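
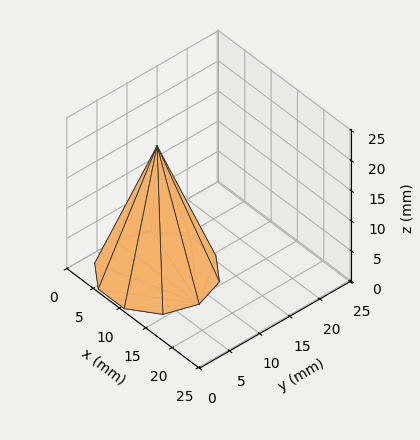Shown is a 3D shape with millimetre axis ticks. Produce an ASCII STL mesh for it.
Reading the render: the shape is a regular 10-sided pyramid, base circumscribed radius ≈ 8 mm, apex at z ≈ 21 mm (dimensions read to the nearest mm from the axis ticks). For the STL, each face is triangulated and given an outward normal.

solid part
  facet normal 0.0000 0.0000 -1.0000
    outer loop
      vertex 10.47 15.61 0.00
      vertex 14.47 12.70 0.00
      vertex 16.00 8.00 0.00
    endloop
  endfacet
  facet normal 0.0000 0.0000 -1.0000
    outer loop
      vertex 5.53 15.61 0.00
      vertex 10.47 15.61 0.00
      vertex 16.00 8.00 0.00
    endloop
  endfacet
  facet normal 0.0000 0.0000 -1.0000
    outer loop
      vertex 1.53 12.70 0.00
      vertex 5.53 15.61 0.00
      vertex 16.00 8.00 0.00
    endloop
  endfacet
  facet normal 0.0000 0.0000 -1.0000
    outer loop
      vertex 0.00 8.00 0.00
      vertex 1.53 12.70 0.00
      vertex 16.00 8.00 0.00
    endloop
  endfacet
  facet normal 0.0000 0.0000 -1.0000
    outer loop
      vertex 1.53 3.30 0.00
      vertex 0.00 8.00 0.00
      vertex 16.00 8.00 0.00
    endloop
  endfacet
  facet normal 0.0000 0.0000 -1.0000
    outer loop
      vertex 5.53 0.39 0.00
      vertex 1.53 3.30 0.00
      vertex 16.00 8.00 0.00
    endloop
  endfacet
  facet normal 0.0000 0.0000 -1.0000
    outer loop
      vertex 10.47 0.39 0.00
      vertex 5.53 0.39 0.00
      vertex 16.00 8.00 0.00
    endloop
  endfacet
  facet normal 0.0000 0.0000 -1.0000
    outer loop
      vertex 14.47 3.30 0.00
      vertex 10.47 0.39 0.00
      vertex 16.00 8.00 0.00
    endloop
  endfacet
  facet normal 0.8940 0.2910 0.3406
    outer loop
      vertex 16.00 8.00 0.00
      vertex 14.47 12.70 0.00
      vertex 8.00 8.00 21.00
    endloop
  endfacet
  facet normal 0.5531 0.7603 0.3406
    outer loop
      vertex 14.47 12.70 0.00
      vertex 10.47 15.61 0.00
      vertex 8.00 8.00 21.00
    endloop
  endfacet
  facet normal 0.0000 0.9402 0.3407
    outer loop
      vertex 10.47 15.61 0.00
      vertex 5.53 15.61 0.00
      vertex 8.00 8.00 21.00
    endloop
  endfacet
  facet normal -0.5531 0.7603 0.3406
    outer loop
      vertex 5.53 15.61 0.00
      vertex 1.53 12.70 0.00
      vertex 8.00 8.00 21.00
    endloop
  endfacet
  facet normal -0.8940 0.2910 0.3406
    outer loop
      vertex 1.53 12.70 0.00
      vertex 0.00 8.00 0.00
      vertex 8.00 8.00 21.00
    endloop
  endfacet
  facet normal -0.8940 -0.2910 0.3406
    outer loop
      vertex 0.00 8.00 0.00
      vertex 1.53 3.30 0.00
      vertex 8.00 8.00 21.00
    endloop
  endfacet
  facet normal -0.5531 -0.7603 0.3406
    outer loop
      vertex 1.53 3.30 0.00
      vertex 5.53 0.39 0.00
      vertex 8.00 8.00 21.00
    endloop
  endfacet
  facet normal 0.0000 -0.9402 0.3407
    outer loop
      vertex 5.53 0.39 0.00
      vertex 10.47 0.39 0.00
      vertex 8.00 8.00 21.00
    endloop
  endfacet
  facet normal 0.5531 -0.7603 0.3406
    outer loop
      vertex 10.47 0.39 0.00
      vertex 14.47 3.30 0.00
      vertex 8.00 8.00 21.00
    endloop
  endfacet
  facet normal 0.8940 -0.2910 0.3406
    outer loop
      vertex 14.47 3.30 0.00
      vertex 16.00 8.00 0.00
      vertex 8.00 8.00 21.00
    endloop
  endfacet
endsolid part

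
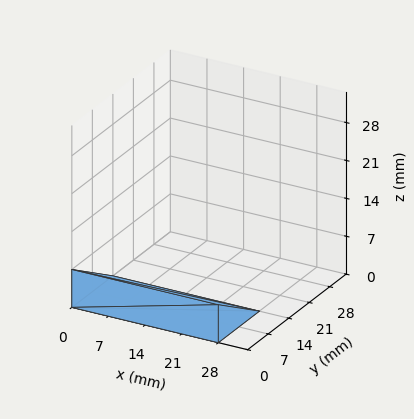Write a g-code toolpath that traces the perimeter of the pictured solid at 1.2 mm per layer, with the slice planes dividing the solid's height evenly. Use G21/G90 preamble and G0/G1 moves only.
Reading the render: the shape is a wedge (ramp): 28 × 14 mm base, rising to 7 mm along the y=0 edge and sloping linearly to z=0 at y=14 (dimensions read to the nearest mm from the axis ticks). For the g-code, the solid's height is divided into equal slices at the stated Δz and each level perimeter traced with G1 moves after a G0 lift.

; perimeter-only toolpath
G21 ; units = mm
G90 ; absolute positioning
G28 ; home
; layer 1
G0 Z1.2
G0 X0.0 Y0.0
G1 X28.0 Y0.0
G1 X28.0 Y11.7
G1 X0.0 Y11.7
G1 X0.0 Y0.0
; layer 2
G0 Z2.3
G0 X0.0 Y0.0
G1 X28.0 Y0.0
G1 X28.0 Y9.3
G1 X0.0 Y9.3
G1 X0.0 Y0.0
; layer 3
G0 Z3.5
G0 X0.0 Y0.0
G1 X28.0 Y0.0
G1 X28.0 Y7.0
G1 X0.0 Y7.0
G1 X0.0 Y0.0
; layer 4
G0 Z4.7
G0 X0.0 Y0.0
G1 X28.0 Y0.0
G1 X28.0 Y4.7
G1 X0.0 Y4.7
G1 X0.0 Y0.0
; layer 5
G0 Z5.8
G0 X0.0 Y0.0
G1 X28.0 Y0.0
G1 X28.0 Y2.3
G1 X0.0 Y2.3
G1 X0.0 Y0.0
M2 ; end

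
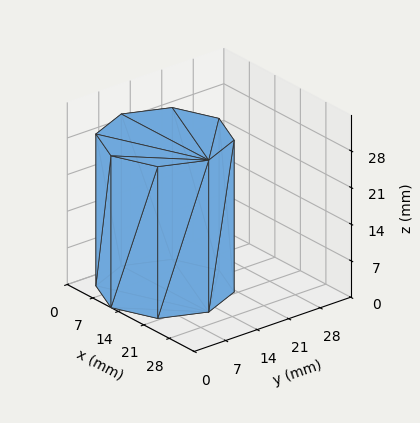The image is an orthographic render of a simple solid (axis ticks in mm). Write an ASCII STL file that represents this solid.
Reading the render: the shape is a regular 8-sided prism (a cylinder approximated with 8 flat sides), circumscribed radius ≈ 12 mm, height ≈ 29 mm (dimensions read to the nearest mm from the axis ticks). For the STL, each face is triangulated and given an outward normal.

solid part
  facet normal 0.0000 0.0000 -1.0000
    outer loop
      vertex 12.000 24.000 0.000
      vertex 20.485 20.485 0.000
      vertex 24.000 12.000 0.000
    endloop
  endfacet
  facet normal 0.0000 0.0000 -1.0000
    outer loop
      vertex 3.515 20.485 0.000
      vertex 12.000 24.000 0.000
      vertex 24.000 12.000 0.000
    endloop
  endfacet
  facet normal 0.0000 0.0000 -1.0000
    outer loop
      vertex 0.000 12.000 0.000
      vertex 3.515 20.485 0.000
      vertex 24.000 12.000 0.000
    endloop
  endfacet
  facet normal 0.0000 0.0000 -1.0000
    outer loop
      vertex 3.515 3.515 0.000
      vertex 0.000 12.000 0.000
      vertex 24.000 12.000 0.000
    endloop
  endfacet
  facet normal 0.0000 0.0000 -1.0000
    outer loop
      vertex 12.000 0.000 0.000
      vertex 3.515 3.515 0.000
      vertex 24.000 12.000 0.000
    endloop
  endfacet
  facet normal 0.0000 0.0000 -1.0000
    outer loop
      vertex 20.485 3.515 0.000
      vertex 12.000 0.000 0.000
      vertex 24.000 12.000 0.000
    endloop
  endfacet
  facet normal 0.0000 0.0000 1.0000
    outer loop
      vertex 24.000 12.000 29.000
      vertex 20.485 20.485 29.000
      vertex 12.000 24.000 29.000
    endloop
  endfacet
  facet normal 0.0000 0.0000 1.0000
    outer loop
      vertex 24.000 12.000 29.000
      vertex 12.000 24.000 29.000
      vertex 3.515 20.485 29.000
    endloop
  endfacet
  facet normal 0.0000 0.0000 1.0000
    outer loop
      vertex 24.000 12.000 29.000
      vertex 3.515 20.485 29.000
      vertex 0.000 12.000 29.000
    endloop
  endfacet
  facet normal 0.0000 0.0000 1.0000
    outer loop
      vertex 24.000 12.000 29.000
      vertex 0.000 12.000 29.000
      vertex 3.515 3.515 29.000
    endloop
  endfacet
  facet normal 0.0000 0.0000 1.0000
    outer loop
      vertex 24.000 12.000 29.000
      vertex 3.515 3.515 29.000
      vertex 12.000 0.000 29.000
    endloop
  endfacet
  facet normal 0.0000 0.0000 1.0000
    outer loop
      vertex 24.000 12.000 29.000
      vertex 12.000 0.000 29.000
      vertex 20.485 3.515 29.000
    endloop
  endfacet
  facet normal 0.9239 0.3827 0.0000
    outer loop
      vertex 24.000 12.000 0.000
      vertex 20.485 20.485 0.000
      vertex 20.485 20.485 29.000
    endloop
  endfacet
  facet normal 0.9239 0.3827 0.0000
    outer loop
      vertex 24.000 12.000 0.000
      vertex 20.485 20.485 29.000
      vertex 24.000 12.000 29.000
    endloop
  endfacet
  facet normal 0.3827 0.9239 0.0000
    outer loop
      vertex 20.485 20.485 0.000
      vertex 12.000 24.000 0.000
      vertex 12.000 24.000 29.000
    endloop
  endfacet
  facet normal 0.3827 0.9239 0.0000
    outer loop
      vertex 20.485 20.485 0.000
      vertex 12.000 24.000 29.000
      vertex 20.485 20.485 29.000
    endloop
  endfacet
  facet normal -0.3827 0.9239 0.0000
    outer loop
      vertex 12.000 24.000 0.000
      vertex 3.515 20.485 0.000
      vertex 3.515 20.485 29.000
    endloop
  endfacet
  facet normal -0.3827 0.9239 0.0000
    outer loop
      vertex 12.000 24.000 0.000
      vertex 3.515 20.485 29.000
      vertex 12.000 24.000 29.000
    endloop
  endfacet
  facet normal -0.9239 0.3827 0.0000
    outer loop
      vertex 3.515 20.485 0.000
      vertex 0.000 12.000 0.000
      vertex 0.000 12.000 29.000
    endloop
  endfacet
  facet normal -0.9239 0.3827 0.0000
    outer loop
      vertex 3.515 20.485 0.000
      vertex 0.000 12.000 29.000
      vertex 3.515 20.485 29.000
    endloop
  endfacet
  facet normal -0.9239 -0.3827 0.0000
    outer loop
      vertex 0.000 12.000 0.000
      vertex 3.515 3.515 0.000
      vertex 3.515 3.515 29.000
    endloop
  endfacet
  facet normal -0.9239 -0.3827 0.0000
    outer loop
      vertex 0.000 12.000 0.000
      vertex 3.515 3.515 29.000
      vertex 0.000 12.000 29.000
    endloop
  endfacet
  facet normal -0.3827 -0.9239 0.0000
    outer loop
      vertex 3.515 3.515 0.000
      vertex 12.000 0.000 0.000
      vertex 12.000 0.000 29.000
    endloop
  endfacet
  facet normal -0.3827 -0.9239 0.0000
    outer loop
      vertex 3.515 3.515 0.000
      vertex 12.000 0.000 29.000
      vertex 3.515 3.515 29.000
    endloop
  endfacet
  facet normal 0.3827 -0.9239 0.0000
    outer loop
      vertex 12.000 0.000 0.000
      vertex 20.485 3.515 0.000
      vertex 20.485 3.515 29.000
    endloop
  endfacet
  facet normal 0.3827 -0.9239 0.0000
    outer loop
      vertex 12.000 0.000 0.000
      vertex 20.485 3.515 29.000
      vertex 12.000 0.000 29.000
    endloop
  endfacet
  facet normal 0.9239 -0.3827 0.0000
    outer loop
      vertex 20.485 3.515 0.000
      vertex 24.000 12.000 0.000
      vertex 24.000 12.000 29.000
    endloop
  endfacet
  facet normal 0.9239 -0.3827 0.0000
    outer loop
      vertex 20.485 3.515 0.000
      vertex 24.000 12.000 29.000
      vertex 20.485 3.515 29.000
    endloop
  endfacet
endsolid part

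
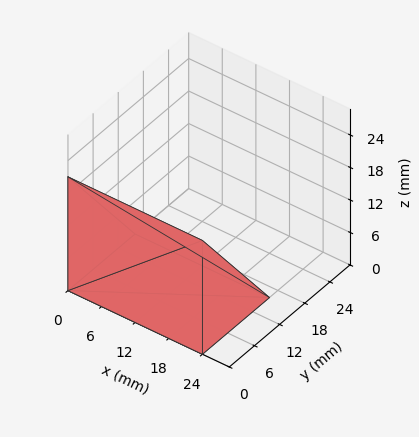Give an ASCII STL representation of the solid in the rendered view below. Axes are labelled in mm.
Reading the render: the shape is a wedge (ramp): 24 × 16 mm base, rising to 21 mm along the y=0 edge and sloping linearly to z=0 at y=16 (dimensions read to the nearest mm from the axis ticks). For the STL, each face is triangulated and given an outward normal.

solid part
  facet normal 0.0000 0.0000 -1.0000
    outer loop
      vertex 24.0 16.0 0.0
      vertex 24.0 0.0 0.0
      vertex 0.0 0.0 0.0
    endloop
  endfacet
  facet normal 0.0000 0.0000 -1.0000
    outer loop
      vertex 0.0 16.0 0.0
      vertex 24.0 16.0 0.0
      vertex 0.0 0.0 0.0
    endloop
  endfacet
  facet normal 0.0000 -1.0000 0.0000
    outer loop
      vertex 0.0 0.0 0.0
      vertex 24.0 0.0 0.0
      vertex 24.0 0.0 21.0
    endloop
  endfacet
  facet normal 0.0000 -1.0000 0.0000
    outer loop
      vertex 0.0 0.0 0.0
      vertex 24.0 0.0 21.0
      vertex 0.0 0.0 21.0
    endloop
  endfacet
  facet normal 0.0000 0.7954 0.6060
    outer loop
      vertex 0.0 0.0 21.0
      vertex 24.0 0.0 21.0
      vertex 24.0 16.0 0.0
    endloop
  endfacet
  facet normal 0.0000 0.7954 0.6060
    outer loop
      vertex 0.0 0.0 21.0
      vertex 24.0 16.0 0.0
      vertex 0.0 16.0 0.0
    endloop
  endfacet
  facet normal -1.0000 0.0000 0.0000
    outer loop
      vertex 0.0 0.0 21.0
      vertex 0.0 16.0 0.0
      vertex 0.0 0.0 0.0
    endloop
  endfacet
  facet normal 1.0000 0.0000 0.0000
    outer loop
      vertex 24.0 0.0 0.0
      vertex 24.0 16.0 0.0
      vertex 24.0 0.0 21.0
    endloop
  endfacet
endsolid part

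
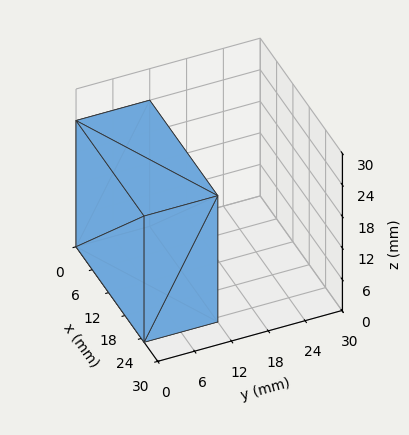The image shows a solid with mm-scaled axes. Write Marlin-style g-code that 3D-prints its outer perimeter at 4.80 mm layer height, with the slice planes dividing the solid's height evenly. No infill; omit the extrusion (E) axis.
Reading the render: the shape is a rectangular box, roughly 25 × 12 mm footprint and 24 mm tall (dimensions read to the nearest mm from the axis ticks). For the g-code, the solid's height is divided into equal slices at the stated Δz and each level perimeter traced with G1 moves after a G0 lift.

; perimeter-only toolpath
G21 ; units = mm
G90 ; absolute positioning
G28 ; home
; layer 1
G0 Z4.80
G0 X0.00 Y0.00
G1 X25.00 Y0.00
G1 X25.00 Y12.00
G1 X0.00 Y12.00
G1 X0.00 Y0.00
; layer 2
G0 Z9.60
G0 X0.00 Y0.00
G1 X25.00 Y0.00
G1 X25.00 Y12.00
G1 X0.00 Y12.00
G1 X0.00 Y0.00
; layer 3
G0 Z14.40
G0 X0.00 Y0.00
G1 X25.00 Y0.00
G1 X25.00 Y12.00
G1 X0.00 Y12.00
G1 X0.00 Y0.00
; layer 4
G0 Z19.20
G0 X0.00 Y0.00
G1 X25.00 Y0.00
G1 X25.00 Y12.00
G1 X0.00 Y12.00
G1 X0.00 Y0.00
; layer 5
G0 Z24.00
G0 X0.00 Y0.00
G1 X25.00 Y0.00
G1 X25.00 Y12.00
G1 X0.00 Y12.00
G1 X0.00 Y0.00
M2 ; end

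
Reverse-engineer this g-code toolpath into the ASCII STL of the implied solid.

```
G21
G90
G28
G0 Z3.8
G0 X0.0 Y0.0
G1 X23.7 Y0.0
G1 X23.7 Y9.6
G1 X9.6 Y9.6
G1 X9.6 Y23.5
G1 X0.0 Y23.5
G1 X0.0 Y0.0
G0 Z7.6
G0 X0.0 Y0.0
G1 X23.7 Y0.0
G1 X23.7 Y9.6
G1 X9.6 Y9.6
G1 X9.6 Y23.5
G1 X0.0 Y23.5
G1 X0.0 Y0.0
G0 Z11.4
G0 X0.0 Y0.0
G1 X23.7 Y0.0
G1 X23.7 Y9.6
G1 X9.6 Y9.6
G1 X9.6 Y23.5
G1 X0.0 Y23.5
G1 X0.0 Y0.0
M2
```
solid part
  facet normal 0.0000 0.0000 -1.0000
    outer loop
      vertex 23.7 9.6 0.0
      vertex 23.7 0.0 0.0
      vertex 0.0 0.0 0.0
    endloop
  endfacet
  facet normal 0.0000 0.0000 -1.0000
    outer loop
      vertex 9.6 9.6 0.0
      vertex 23.7 9.6 0.0
      vertex 0.0 0.0 0.0
    endloop
  endfacet
  facet normal 0.0000 0.0000 -1.0000
    outer loop
      vertex 9.6 23.5 0.0
      vertex 9.6 9.6 0.0
      vertex 0.0 0.0 0.0
    endloop
  endfacet
  facet normal 0.0000 0.0000 -1.0000
    outer loop
      vertex 0.0 23.5 0.0
      vertex 9.6 23.5 0.0
      vertex 0.0 0.0 0.0
    endloop
  endfacet
  facet normal 0.0000 0.0000 1.0000
    outer loop
      vertex 0.0 0.0 11.4
      vertex 23.7 0.0 11.4
      vertex 23.7 9.6 11.4
    endloop
  endfacet
  facet normal 0.0000 0.0000 1.0000
    outer loop
      vertex 0.0 0.0 11.4
      vertex 23.7 9.6 11.4
      vertex 9.6 9.6 11.4
    endloop
  endfacet
  facet normal 0.0000 0.0000 1.0000
    outer loop
      vertex 0.0 0.0 11.4
      vertex 9.6 9.6 11.4
      vertex 9.6 23.5 11.4
    endloop
  endfacet
  facet normal 0.0000 0.0000 1.0000
    outer loop
      vertex 0.0 0.0 11.4
      vertex 9.6 23.5 11.4
      vertex 0.0 23.5 11.4
    endloop
  endfacet
  facet normal 0.0000 -1.0000 0.0000
    outer loop
      vertex 0.0 0.0 0.0
      vertex 23.7 0.0 0.0
      vertex 23.7 0.0 11.4
    endloop
  endfacet
  facet normal 0.0000 -1.0000 0.0000
    outer loop
      vertex 0.0 0.0 0.0
      vertex 23.7 0.0 11.4
      vertex 0.0 0.0 11.4
    endloop
  endfacet
  facet normal 1.0000 0.0000 0.0000
    outer loop
      vertex 23.7 0.0 0.0
      vertex 23.7 9.6 0.0
      vertex 23.7 9.6 11.4
    endloop
  endfacet
  facet normal 1.0000 0.0000 0.0000
    outer loop
      vertex 23.7 0.0 0.0
      vertex 23.7 9.6 11.4
      vertex 23.7 0.0 11.4
    endloop
  endfacet
  facet normal 0.0000 1.0000 0.0000
    outer loop
      vertex 23.7 9.6 0.0
      vertex 9.6 9.6 0.0
      vertex 9.6 9.6 11.4
    endloop
  endfacet
  facet normal 0.0000 1.0000 0.0000
    outer loop
      vertex 23.7 9.6 0.0
      vertex 9.6 9.6 11.4
      vertex 23.7 9.6 11.4
    endloop
  endfacet
  facet normal 1.0000 0.0000 0.0000
    outer loop
      vertex 9.6 9.6 0.0
      vertex 9.6 23.5 0.0
      vertex 9.6 23.5 11.4
    endloop
  endfacet
  facet normal 1.0000 0.0000 0.0000
    outer loop
      vertex 9.6 9.6 0.0
      vertex 9.6 23.5 11.4
      vertex 9.6 9.6 11.4
    endloop
  endfacet
  facet normal 0.0000 1.0000 0.0000
    outer loop
      vertex 9.6 23.5 0.0
      vertex 0.0 23.5 0.0
      vertex 0.0 23.5 11.4
    endloop
  endfacet
  facet normal 0.0000 1.0000 0.0000
    outer loop
      vertex 9.6 23.5 0.0
      vertex 0.0 23.5 11.4
      vertex 9.6 23.5 11.4
    endloop
  endfacet
  facet normal -1.0000 0.0000 0.0000
    outer loop
      vertex 0.0 23.5 0.0
      vertex 0.0 0.0 0.0
      vertex 0.0 0.0 11.4
    endloop
  endfacet
  facet normal -1.0000 0.0000 0.0000
    outer loop
      vertex 0.0 23.5 0.0
      vertex 0.0 0.0 11.4
      vertex 0.0 23.5 11.4
    endloop
  endfacet
endsolid part

The G0 Z moves step by Δz≈3.8 mm. Every layer's G1 loop is the same polygon, so the solid is a straight extrusion of it from z=0 to z≈11.4. Closing with flat bottom and top caps and triangulating gives 20 facets — an L-shaped prism: outer 23.7 × 23.5 mm, arm thicknesses ≈ 9.6 mm (horizontal) and 9.6 mm (vertical), extruded 11.4 mm in z.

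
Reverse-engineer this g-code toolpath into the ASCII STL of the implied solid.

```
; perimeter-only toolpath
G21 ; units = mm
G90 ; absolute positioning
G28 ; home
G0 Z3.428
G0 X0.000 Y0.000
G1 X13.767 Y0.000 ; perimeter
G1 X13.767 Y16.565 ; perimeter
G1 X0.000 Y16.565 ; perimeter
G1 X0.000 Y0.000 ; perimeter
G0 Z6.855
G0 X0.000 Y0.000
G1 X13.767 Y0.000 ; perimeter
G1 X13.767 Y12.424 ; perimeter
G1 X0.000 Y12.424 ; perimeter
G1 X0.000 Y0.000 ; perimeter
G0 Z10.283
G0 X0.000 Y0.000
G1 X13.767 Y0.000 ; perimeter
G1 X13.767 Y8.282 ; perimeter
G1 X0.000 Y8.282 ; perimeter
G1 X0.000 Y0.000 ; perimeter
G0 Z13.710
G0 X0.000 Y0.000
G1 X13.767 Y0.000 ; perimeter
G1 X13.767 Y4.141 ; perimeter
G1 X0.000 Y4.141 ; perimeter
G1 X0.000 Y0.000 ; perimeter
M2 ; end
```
solid part
  facet normal 0.0000 0.0000 -1.0000
    outer loop
      vertex 13.767 20.706 0.000
      vertex 13.767 0.000 0.000
      vertex 0.000 0.000 0.000
    endloop
  endfacet
  facet normal 0.0000 0.0000 -1.0000
    outer loop
      vertex 0.000 20.706 0.000
      vertex 13.767 20.706 0.000
      vertex 0.000 0.000 0.000
    endloop
  endfacet
  facet normal 0.0000 -1.0000 0.0000
    outer loop
      vertex 0.000 0.000 0.000
      vertex 13.767 0.000 0.000
      vertex 13.767 0.000 17.138
    endloop
  endfacet
  facet normal 0.0000 -1.0000 0.0000
    outer loop
      vertex 0.000 0.000 0.000
      vertex 13.767 0.000 17.138
      vertex 0.000 0.000 17.138
    endloop
  endfacet
  facet normal 0.0000 0.6376 0.7704
    outer loop
      vertex 0.000 0.000 17.138
      vertex 13.767 0.000 17.138
      vertex 13.767 20.706 0.000
    endloop
  endfacet
  facet normal 0.0000 0.6376 0.7704
    outer loop
      vertex 0.000 0.000 17.138
      vertex 13.767 20.706 0.000
      vertex 0.000 20.706 0.000
    endloop
  endfacet
  facet normal -1.0000 0.0000 0.0000
    outer loop
      vertex 0.000 0.000 17.138
      vertex 0.000 20.706 0.000
      vertex 0.000 0.000 0.000
    endloop
  endfacet
  facet normal 1.0000 0.0000 0.0000
    outer loop
      vertex 13.767 0.000 0.000
      vertex 13.767 20.706 0.000
      vertex 13.767 0.000 17.138
    endloop
  endfacet
endsolid part

The G0 Z moves step by Δz≈3.428 mm. The G1 loops shrink linearly with z, so the solid tapers from its base footprint up to z≈17.1. Closing with a flat bottom cap and the tapered top and triangulating gives 8 facets — a wedge (ramp): 13.8 × 20.7 mm base, rising to 17.1 mm along the y=0 edge and sloping linearly to z=0 at y=20.7.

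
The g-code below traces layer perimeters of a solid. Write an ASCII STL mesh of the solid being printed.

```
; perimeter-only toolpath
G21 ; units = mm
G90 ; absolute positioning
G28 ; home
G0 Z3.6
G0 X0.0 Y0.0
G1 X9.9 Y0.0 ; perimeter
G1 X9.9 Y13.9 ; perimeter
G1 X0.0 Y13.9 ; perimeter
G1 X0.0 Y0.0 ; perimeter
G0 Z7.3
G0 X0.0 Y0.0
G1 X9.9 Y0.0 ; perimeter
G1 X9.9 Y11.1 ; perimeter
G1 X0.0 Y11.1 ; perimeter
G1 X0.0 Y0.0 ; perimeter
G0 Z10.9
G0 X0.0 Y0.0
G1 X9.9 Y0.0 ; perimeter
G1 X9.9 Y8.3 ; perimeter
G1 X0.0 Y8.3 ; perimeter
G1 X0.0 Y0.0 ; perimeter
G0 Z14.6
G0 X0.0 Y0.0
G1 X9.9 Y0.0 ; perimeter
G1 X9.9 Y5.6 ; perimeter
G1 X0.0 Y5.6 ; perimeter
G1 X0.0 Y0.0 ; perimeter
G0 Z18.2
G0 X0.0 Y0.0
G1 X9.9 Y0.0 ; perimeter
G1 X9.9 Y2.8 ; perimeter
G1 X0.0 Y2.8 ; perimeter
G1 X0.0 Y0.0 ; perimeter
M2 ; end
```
solid part
  facet normal 0.0000 0.0000 -1.0000
    outer loop
      vertex 9.9 16.7 0.0
      vertex 9.9 0.0 0.0
      vertex 0.0 0.0 0.0
    endloop
  endfacet
  facet normal 0.0000 0.0000 -1.0000
    outer loop
      vertex 0.0 16.7 0.0
      vertex 9.9 16.7 0.0
      vertex 0.0 0.0 0.0
    endloop
  endfacet
  facet normal 0.0000 -1.0000 0.0000
    outer loop
      vertex 0.0 0.0 0.0
      vertex 9.9 0.0 0.0
      vertex 9.9 0.0 21.9
    endloop
  endfacet
  facet normal 0.0000 -1.0000 0.0000
    outer loop
      vertex 0.0 0.0 0.0
      vertex 9.9 0.0 21.9
      vertex 0.0 0.0 21.9
    endloop
  endfacet
  facet normal 0.0000 0.7952 0.6064
    outer loop
      vertex 0.0 0.0 21.9
      vertex 9.9 0.0 21.9
      vertex 9.9 16.7 0.0
    endloop
  endfacet
  facet normal 0.0000 0.7952 0.6064
    outer loop
      vertex 0.0 0.0 21.9
      vertex 9.9 16.7 0.0
      vertex 0.0 16.7 0.0
    endloop
  endfacet
  facet normal -1.0000 0.0000 0.0000
    outer loop
      vertex 0.0 0.0 21.9
      vertex 0.0 16.7 0.0
      vertex 0.0 0.0 0.0
    endloop
  endfacet
  facet normal 1.0000 0.0000 0.0000
    outer loop
      vertex 9.9 0.0 0.0
      vertex 9.9 16.7 0.0
      vertex 9.9 0.0 21.9
    endloop
  endfacet
endsolid part

The G0 Z moves step by Δz≈3.6 mm. The G1 loops shrink linearly with z, so the solid tapers from its base footprint up to z≈21.9. Closing with a flat bottom cap and the tapered top and triangulating gives 8 facets — a wedge (ramp): 9.9 × 16.7 mm base, rising to 21.9 mm along the y=0 edge and sloping linearly to z=0 at y=16.7.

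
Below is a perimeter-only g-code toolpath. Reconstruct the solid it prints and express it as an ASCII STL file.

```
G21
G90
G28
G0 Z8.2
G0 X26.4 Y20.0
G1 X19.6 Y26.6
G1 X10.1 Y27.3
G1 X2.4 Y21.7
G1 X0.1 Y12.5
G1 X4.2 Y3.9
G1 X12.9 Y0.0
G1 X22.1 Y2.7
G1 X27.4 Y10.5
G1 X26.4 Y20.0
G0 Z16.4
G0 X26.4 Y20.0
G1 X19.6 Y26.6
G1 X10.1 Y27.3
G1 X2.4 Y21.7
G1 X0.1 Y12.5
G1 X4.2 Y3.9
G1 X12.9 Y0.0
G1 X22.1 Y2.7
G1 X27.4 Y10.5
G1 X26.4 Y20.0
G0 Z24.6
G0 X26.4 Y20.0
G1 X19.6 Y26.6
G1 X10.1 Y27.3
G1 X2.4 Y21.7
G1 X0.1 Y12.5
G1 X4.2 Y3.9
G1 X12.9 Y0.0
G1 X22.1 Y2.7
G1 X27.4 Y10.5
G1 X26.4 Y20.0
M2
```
solid part
  facet normal 0.0000 0.0000 -1.0000
    outer loop
      vertex 10.1 27.3 0.0
      vertex 19.6 26.6 0.0
      vertex 26.4 20.0 0.0
    endloop
  endfacet
  facet normal 0.0000 0.0000 -1.0000
    outer loop
      vertex 2.4 21.7 0.0
      vertex 10.1 27.3 0.0
      vertex 26.4 20.0 0.0
    endloop
  endfacet
  facet normal 0.0000 0.0000 -1.0000
    outer loop
      vertex 0.1 12.5 0.0
      vertex 2.4 21.7 0.0
      vertex 26.4 20.0 0.0
    endloop
  endfacet
  facet normal 0.0000 0.0000 -1.0000
    outer loop
      vertex 4.2 3.9 0.0
      vertex 0.1 12.5 0.0
      vertex 26.4 20.0 0.0
    endloop
  endfacet
  facet normal 0.0000 0.0000 -1.0000
    outer loop
      vertex 12.9 0.0 0.0
      vertex 4.2 3.9 0.0
      vertex 26.4 20.0 0.0
    endloop
  endfacet
  facet normal 0.0000 0.0000 -1.0000
    outer loop
      vertex 22.1 2.7 0.0
      vertex 12.9 0.0 0.0
      vertex 26.4 20.0 0.0
    endloop
  endfacet
  facet normal 0.0000 0.0000 -1.0000
    outer loop
      vertex 27.4 10.5 0.0
      vertex 22.1 2.7 0.0
      vertex 26.4 20.0 0.0
    endloop
  endfacet
  facet normal 0.0000 0.0000 1.0000
    outer loop
      vertex 26.4 20.0 24.6
      vertex 19.6 26.6 24.6
      vertex 10.1 27.3 24.6
    endloop
  endfacet
  facet normal 0.0000 0.0000 1.0000
    outer loop
      vertex 26.4 20.0 24.6
      vertex 10.1 27.3 24.6
      vertex 2.4 21.7 24.6
    endloop
  endfacet
  facet normal 0.0000 0.0000 1.0000
    outer loop
      vertex 26.4 20.0 24.6
      vertex 2.4 21.7 24.6
      vertex 0.1 12.5 24.6
    endloop
  endfacet
  facet normal 0.0000 0.0000 1.0000
    outer loop
      vertex 26.4 20.0 24.6
      vertex 0.1 12.5 24.6
      vertex 4.2 3.9 24.6
    endloop
  endfacet
  facet normal 0.0000 0.0000 1.0000
    outer loop
      vertex 26.4 20.0 24.6
      vertex 4.2 3.9 24.6
      vertex 12.9 0.0 24.6
    endloop
  endfacet
  facet normal 0.0000 0.0000 1.0000
    outer loop
      vertex 26.4 20.0 24.6
      vertex 12.9 0.0 24.6
      vertex 22.1 2.7 24.6
    endloop
  endfacet
  facet normal 0.0000 0.0000 1.0000
    outer loop
      vertex 26.4 20.0 24.6
      vertex 22.1 2.7 24.6
      vertex 27.4 10.5 24.6
    endloop
  endfacet
  facet normal 0.6965 0.7176 0.0000
    outer loop
      vertex 26.4 20.0 0.0
      vertex 19.6 26.6 0.0
      vertex 19.6 26.6 24.6
    endloop
  endfacet
  facet normal 0.6965 0.7176 0.0000
    outer loop
      vertex 26.4 20.0 0.0
      vertex 19.6 26.6 24.6
      vertex 26.4 20.0 24.6
    endloop
  endfacet
  facet normal 0.0735 0.9973 0.0000
    outer loop
      vertex 19.6 26.6 0.0
      vertex 10.1 27.3 0.0
      vertex 10.1 27.3 24.6
    endloop
  endfacet
  facet normal 0.0735 0.9973 0.0000
    outer loop
      vertex 19.6 26.6 0.0
      vertex 10.1 27.3 24.6
      vertex 19.6 26.6 24.6
    endloop
  endfacet
  facet normal -0.5882 0.8087 0.0000
    outer loop
      vertex 10.1 27.3 0.0
      vertex 2.4 21.7 0.0
      vertex 2.4 21.7 24.6
    endloop
  endfacet
  facet normal -0.5882 0.8087 0.0000
    outer loop
      vertex 10.1 27.3 0.0
      vertex 2.4 21.7 24.6
      vertex 10.1 27.3 24.6
    endloop
  endfacet
  facet normal -0.9701 0.2425 0.0000
    outer loop
      vertex 2.4 21.7 0.0
      vertex 0.1 12.5 0.0
      vertex 0.1 12.5 24.6
    endloop
  endfacet
  facet normal -0.9701 0.2425 0.0000
    outer loop
      vertex 2.4 21.7 0.0
      vertex 0.1 12.5 24.6
      vertex 2.4 21.7 24.6
    endloop
  endfacet
  facet normal -0.9027 -0.4303 0.0000
    outer loop
      vertex 0.1 12.5 0.0
      vertex 4.2 3.9 0.0
      vertex 4.2 3.9 24.6
    endloop
  endfacet
  facet normal -0.9027 -0.4303 0.0000
    outer loop
      vertex 0.1 12.5 0.0
      vertex 4.2 3.9 24.6
      vertex 0.1 12.5 24.6
    endloop
  endfacet
  facet normal -0.4091 -0.9125 0.0000
    outer loop
      vertex 4.2 3.9 0.0
      vertex 12.9 0.0 0.0
      vertex 12.9 0.0 24.6
    endloop
  endfacet
  facet normal -0.4091 -0.9125 0.0000
    outer loop
      vertex 4.2 3.9 0.0
      vertex 12.9 0.0 24.6
      vertex 4.2 3.9 24.6
    endloop
  endfacet
  facet normal 0.2816 -0.9595 0.0000
    outer loop
      vertex 12.9 0.0 0.0
      vertex 22.1 2.7 0.0
      vertex 22.1 2.7 24.6
    endloop
  endfacet
  facet normal 0.2816 -0.9595 0.0000
    outer loop
      vertex 12.9 0.0 0.0
      vertex 22.1 2.7 24.6
      vertex 12.9 0.0 24.6
    endloop
  endfacet
  facet normal 0.8271 -0.5620 0.0000
    outer loop
      vertex 22.1 2.7 0.0
      vertex 27.4 10.5 0.0
      vertex 27.4 10.5 24.6
    endloop
  endfacet
  facet normal 0.8271 -0.5620 0.0000
    outer loop
      vertex 22.1 2.7 0.0
      vertex 27.4 10.5 24.6
      vertex 22.1 2.7 24.6
    endloop
  endfacet
  facet normal 0.9945 0.1047 0.0000
    outer loop
      vertex 27.4 10.5 0.0
      vertex 26.4 20.0 0.0
      vertex 26.4 20.0 24.6
    endloop
  endfacet
  facet normal 0.9945 0.1047 0.0000
    outer loop
      vertex 27.4 10.5 0.0
      vertex 26.4 20.0 24.6
      vertex 27.4 10.5 24.6
    endloop
  endfacet
endsolid part

The G0 Z moves step by Δz≈8.2 mm. Every layer's G1 loop is the same polygon, so the solid is a straight extrusion of it from z=0 to z≈24.6. Closing with flat bottom and top caps and triangulating gives 32 facets — a regular 9-sided prism (a cylinder approximated with 9 flat sides), circumscribed radius ≈ 13.9 mm, height ≈ 24.6 mm.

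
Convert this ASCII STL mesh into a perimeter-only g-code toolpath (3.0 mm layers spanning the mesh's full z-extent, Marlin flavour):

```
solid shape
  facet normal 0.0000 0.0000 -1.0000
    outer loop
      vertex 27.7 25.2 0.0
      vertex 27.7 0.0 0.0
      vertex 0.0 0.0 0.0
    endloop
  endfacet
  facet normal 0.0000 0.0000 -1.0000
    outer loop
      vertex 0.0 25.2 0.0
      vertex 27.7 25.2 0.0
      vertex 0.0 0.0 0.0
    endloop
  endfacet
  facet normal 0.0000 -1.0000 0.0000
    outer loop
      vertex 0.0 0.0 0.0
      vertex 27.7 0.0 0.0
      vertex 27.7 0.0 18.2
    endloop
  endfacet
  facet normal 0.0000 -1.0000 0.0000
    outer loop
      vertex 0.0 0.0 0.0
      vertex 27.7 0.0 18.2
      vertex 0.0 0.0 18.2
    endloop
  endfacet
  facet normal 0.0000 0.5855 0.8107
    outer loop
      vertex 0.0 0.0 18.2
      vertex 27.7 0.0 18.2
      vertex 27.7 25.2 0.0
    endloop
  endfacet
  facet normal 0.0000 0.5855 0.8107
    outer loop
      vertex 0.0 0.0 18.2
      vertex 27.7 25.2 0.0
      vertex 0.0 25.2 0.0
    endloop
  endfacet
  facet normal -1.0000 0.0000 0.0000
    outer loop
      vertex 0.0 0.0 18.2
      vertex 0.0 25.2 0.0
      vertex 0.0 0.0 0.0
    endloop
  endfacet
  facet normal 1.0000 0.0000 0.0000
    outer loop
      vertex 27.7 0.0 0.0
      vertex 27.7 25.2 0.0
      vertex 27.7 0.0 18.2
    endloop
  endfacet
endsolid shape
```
; perimeter-only toolpath
G21 ; units = mm
G90 ; absolute positioning
G28 ; home
; layer 1
G0 Z3.0
G0 X0.0 Y0.0
G1 X27.7 Y0.0
G1 X27.7 Y21.0
G1 X0.0 Y21.0
G1 X0.0 Y0.0
; layer 2
G0 Z6.1
G0 X0.0 Y0.0
G1 X27.7 Y0.0
G1 X27.7 Y16.8
G1 X0.0 Y16.8
G1 X0.0 Y0.0
; layer 3
G0 Z9.1
G0 X0.0 Y0.0
G1 X27.7 Y0.0
G1 X27.7 Y12.6
G1 X0.0 Y12.6
G1 X0.0 Y0.0
; layer 4
G0 Z12.1
G0 X0.0 Y0.0
G1 X27.7 Y0.0
G1 X27.7 Y8.4
G1 X0.0 Y8.4
G1 X0.0 Y0.0
; layer 5
G0 Z15.2
G0 X0.0 Y0.0
G1 X27.7 Y0.0
G1 X27.7 Y4.2
G1 X0.0 Y4.2
G1 X0.0 Y0.0
M2 ; end

The solid is a wedge (ramp): 27.7 × 25.2 mm base, rising to 18.2 mm along the y=0 edge and sloping linearly to z=0 at y=25.2. Slicing at Δz = 3.0 mm — 6 equal slices spanning the solid's height, so layer i sits at z = i·h/6 — gives 5 non-empty perimeters. Each is a 4-segment closed polygon; G0 lifts to the layer z and rapids to the start vertex, then G1 traces the edges. The cross-section shrinks linearly with z (the slice at the apex is degenerate and omitted).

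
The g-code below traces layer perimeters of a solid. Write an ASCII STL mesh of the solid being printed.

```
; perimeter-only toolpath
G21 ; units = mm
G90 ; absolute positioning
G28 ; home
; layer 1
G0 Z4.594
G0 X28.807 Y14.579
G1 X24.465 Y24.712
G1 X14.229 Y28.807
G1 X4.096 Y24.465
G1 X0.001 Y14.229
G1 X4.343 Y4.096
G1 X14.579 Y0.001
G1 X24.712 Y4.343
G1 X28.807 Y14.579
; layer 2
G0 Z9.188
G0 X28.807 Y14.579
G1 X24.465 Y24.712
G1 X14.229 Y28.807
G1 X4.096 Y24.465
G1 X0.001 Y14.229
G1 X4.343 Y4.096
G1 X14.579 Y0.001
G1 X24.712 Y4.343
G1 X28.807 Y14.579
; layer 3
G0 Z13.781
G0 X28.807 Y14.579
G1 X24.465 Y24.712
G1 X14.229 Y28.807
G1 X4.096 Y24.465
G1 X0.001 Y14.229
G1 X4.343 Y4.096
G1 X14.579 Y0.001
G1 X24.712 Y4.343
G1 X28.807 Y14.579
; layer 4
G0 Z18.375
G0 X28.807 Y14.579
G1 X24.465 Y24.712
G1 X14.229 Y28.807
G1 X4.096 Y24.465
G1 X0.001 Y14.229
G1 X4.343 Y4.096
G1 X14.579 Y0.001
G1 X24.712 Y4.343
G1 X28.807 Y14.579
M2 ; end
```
solid part
  facet normal 0.0000 0.0000 -1.0000
    outer loop
      vertex 14.229 28.807 0.000
      vertex 24.465 24.712 0.000
      vertex 28.807 14.579 0.000
    endloop
  endfacet
  facet normal 0.0000 0.0000 -1.0000
    outer loop
      vertex 4.096 24.465 0.000
      vertex 14.229 28.807 0.000
      vertex 28.807 14.579 0.000
    endloop
  endfacet
  facet normal 0.0000 0.0000 -1.0000
    outer loop
      vertex 0.001 14.229 0.000
      vertex 4.096 24.465 0.000
      vertex 28.807 14.579 0.000
    endloop
  endfacet
  facet normal 0.0000 0.0000 -1.0000
    outer loop
      vertex 4.343 4.096 0.000
      vertex 0.001 14.229 0.000
      vertex 28.807 14.579 0.000
    endloop
  endfacet
  facet normal 0.0000 0.0000 -1.0000
    outer loop
      vertex 14.579 0.001 0.000
      vertex 4.343 4.096 0.000
      vertex 28.807 14.579 0.000
    endloop
  endfacet
  facet normal 0.0000 0.0000 -1.0000
    outer loop
      vertex 24.712 4.343 0.000
      vertex 14.579 0.001 0.000
      vertex 28.807 14.579 0.000
    endloop
  endfacet
  facet normal 0.0000 0.0000 1.0000
    outer loop
      vertex 28.807 14.579 18.375
      vertex 24.465 24.712 18.375
      vertex 14.229 28.807 18.375
    endloop
  endfacet
  facet normal 0.0000 0.0000 1.0000
    outer loop
      vertex 28.807 14.579 18.375
      vertex 14.229 28.807 18.375
      vertex 4.096 24.465 18.375
    endloop
  endfacet
  facet normal 0.0000 0.0000 1.0000
    outer loop
      vertex 28.807 14.579 18.375
      vertex 4.096 24.465 18.375
      vertex 0.001 14.229 18.375
    endloop
  endfacet
  facet normal 0.0000 0.0000 1.0000
    outer loop
      vertex 28.807 14.579 18.375
      vertex 0.001 14.229 18.375
      vertex 4.343 4.096 18.375
    endloop
  endfacet
  facet normal 0.0000 0.0000 1.0000
    outer loop
      vertex 28.807 14.579 18.375
      vertex 4.343 4.096 18.375
      vertex 14.579 0.001 18.375
    endloop
  endfacet
  facet normal 0.0000 0.0000 1.0000
    outer loop
      vertex 28.807 14.579 18.375
      vertex 14.579 0.001 18.375
      vertex 24.712 4.343 18.375
    endloop
  endfacet
  facet normal 0.9192 0.3939 0.0000
    outer loop
      vertex 28.807 14.579 0.000
      vertex 24.465 24.712 0.000
      vertex 24.465 24.712 18.375
    endloop
  endfacet
  facet normal 0.9192 0.3939 0.0000
    outer loop
      vertex 28.807 14.579 0.000
      vertex 24.465 24.712 18.375
      vertex 28.807 14.579 18.375
    endloop
  endfacet
  facet normal 0.3714 0.9285 0.0000
    outer loop
      vertex 24.465 24.712 0.000
      vertex 14.229 28.807 0.000
      vertex 14.229 28.807 18.375
    endloop
  endfacet
  facet normal 0.3714 0.9285 0.0000
    outer loop
      vertex 24.465 24.712 0.000
      vertex 14.229 28.807 18.375
      vertex 24.465 24.712 18.375
    endloop
  endfacet
  facet normal -0.3939 0.9192 0.0000
    outer loop
      vertex 14.229 28.807 0.000
      vertex 4.096 24.465 0.000
      vertex 4.096 24.465 18.375
    endloop
  endfacet
  facet normal -0.3939 0.9192 0.0000
    outer loop
      vertex 14.229 28.807 0.000
      vertex 4.096 24.465 18.375
      vertex 14.229 28.807 18.375
    endloop
  endfacet
  facet normal -0.9285 0.3714 0.0000
    outer loop
      vertex 4.096 24.465 0.000
      vertex 0.001 14.229 0.000
      vertex 0.001 14.229 18.375
    endloop
  endfacet
  facet normal -0.9285 0.3714 0.0000
    outer loop
      vertex 4.096 24.465 0.000
      vertex 0.001 14.229 18.375
      vertex 4.096 24.465 18.375
    endloop
  endfacet
  facet normal -0.9192 -0.3939 0.0000
    outer loop
      vertex 0.001 14.229 0.000
      vertex 4.343 4.096 0.000
      vertex 4.343 4.096 18.375
    endloop
  endfacet
  facet normal -0.9192 -0.3939 0.0000
    outer loop
      vertex 0.001 14.229 0.000
      vertex 4.343 4.096 18.375
      vertex 0.001 14.229 18.375
    endloop
  endfacet
  facet normal -0.3714 -0.9285 0.0000
    outer loop
      vertex 4.343 4.096 0.000
      vertex 14.579 0.001 0.000
      vertex 14.579 0.001 18.375
    endloop
  endfacet
  facet normal -0.3714 -0.9285 0.0000
    outer loop
      vertex 4.343 4.096 0.000
      vertex 14.579 0.001 18.375
      vertex 4.343 4.096 18.375
    endloop
  endfacet
  facet normal 0.3939 -0.9192 0.0000
    outer loop
      vertex 14.579 0.001 0.000
      vertex 24.712 4.343 0.000
      vertex 24.712 4.343 18.375
    endloop
  endfacet
  facet normal 0.3939 -0.9192 0.0000
    outer loop
      vertex 14.579 0.001 0.000
      vertex 24.712 4.343 18.375
      vertex 14.579 0.001 18.375
    endloop
  endfacet
  facet normal 0.9285 -0.3714 0.0000
    outer loop
      vertex 24.712 4.343 0.000
      vertex 28.807 14.579 0.000
      vertex 28.807 14.579 18.375
    endloop
  endfacet
  facet normal 0.9285 -0.3714 0.0000
    outer loop
      vertex 24.712 4.343 0.000
      vertex 28.807 14.579 18.375
      vertex 24.712 4.343 18.375
    endloop
  endfacet
endsolid part

The G0 Z moves step by Δz≈4.594 mm. Every layer's G1 loop is the same polygon, so the solid is a straight extrusion of it from z=0 to z≈18.4. Closing with flat bottom and top caps and triangulating gives 28 facets — a regular 8-sided prism (a cylinder approximated with 8 flat sides), circumscribed radius ≈ 14.4 mm, height ≈ 18.4 mm.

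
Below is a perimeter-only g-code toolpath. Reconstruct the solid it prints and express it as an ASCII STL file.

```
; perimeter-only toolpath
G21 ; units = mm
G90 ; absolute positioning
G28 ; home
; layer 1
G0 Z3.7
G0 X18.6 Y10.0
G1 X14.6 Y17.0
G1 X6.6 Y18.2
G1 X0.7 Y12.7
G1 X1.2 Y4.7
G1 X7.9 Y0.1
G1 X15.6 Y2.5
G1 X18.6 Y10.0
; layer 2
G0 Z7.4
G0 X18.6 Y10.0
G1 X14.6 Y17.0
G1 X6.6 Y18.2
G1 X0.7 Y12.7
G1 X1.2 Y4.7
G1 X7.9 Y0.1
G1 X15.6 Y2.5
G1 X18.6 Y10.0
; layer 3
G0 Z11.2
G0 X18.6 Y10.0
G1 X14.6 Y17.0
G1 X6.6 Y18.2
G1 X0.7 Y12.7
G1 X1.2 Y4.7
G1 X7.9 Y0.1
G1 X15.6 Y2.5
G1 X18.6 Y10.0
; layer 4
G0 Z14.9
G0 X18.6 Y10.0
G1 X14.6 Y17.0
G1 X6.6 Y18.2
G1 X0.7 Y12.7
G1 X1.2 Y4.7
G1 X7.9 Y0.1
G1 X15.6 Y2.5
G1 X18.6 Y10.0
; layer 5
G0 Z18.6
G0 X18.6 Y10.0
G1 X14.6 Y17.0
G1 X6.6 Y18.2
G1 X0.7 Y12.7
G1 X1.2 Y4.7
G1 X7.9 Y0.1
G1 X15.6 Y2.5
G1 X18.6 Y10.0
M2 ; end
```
solid part
  facet normal 0.0000 0.0000 -1.0000
    outer loop
      vertex 6.6 18.2 0.0
      vertex 14.6 17.0 0.0
      vertex 18.6 10.0 0.0
    endloop
  endfacet
  facet normal 0.0000 0.0000 -1.0000
    outer loop
      vertex 0.7 12.7 0.0
      vertex 6.6 18.2 0.0
      vertex 18.6 10.0 0.0
    endloop
  endfacet
  facet normal 0.0000 0.0000 -1.0000
    outer loop
      vertex 1.2 4.7 0.0
      vertex 0.7 12.7 0.0
      vertex 18.6 10.0 0.0
    endloop
  endfacet
  facet normal 0.0000 0.0000 -1.0000
    outer loop
      vertex 7.9 0.1 0.0
      vertex 1.2 4.7 0.0
      vertex 18.6 10.0 0.0
    endloop
  endfacet
  facet normal 0.0000 0.0000 -1.0000
    outer loop
      vertex 15.6 2.5 0.0
      vertex 7.9 0.1 0.0
      vertex 18.6 10.0 0.0
    endloop
  endfacet
  facet normal 0.0000 0.0000 1.0000
    outer loop
      vertex 18.6 10.0 18.6
      vertex 14.6 17.0 18.6
      vertex 6.6 18.2 18.6
    endloop
  endfacet
  facet normal 0.0000 0.0000 1.0000
    outer loop
      vertex 18.6 10.0 18.6
      vertex 6.6 18.2 18.6
      vertex 0.7 12.7 18.6
    endloop
  endfacet
  facet normal 0.0000 0.0000 1.0000
    outer loop
      vertex 18.6 10.0 18.6
      vertex 0.7 12.7 18.6
      vertex 1.2 4.7 18.6
    endloop
  endfacet
  facet normal 0.0000 0.0000 1.0000
    outer loop
      vertex 18.6 10.0 18.6
      vertex 1.2 4.7 18.6
      vertex 7.9 0.1 18.6
    endloop
  endfacet
  facet normal 0.0000 0.0000 1.0000
    outer loop
      vertex 18.6 10.0 18.6
      vertex 7.9 0.1 18.6
      vertex 15.6 2.5 18.6
    endloop
  endfacet
  facet normal 0.8682 0.4961 0.0000
    outer loop
      vertex 18.6 10.0 0.0
      vertex 14.6 17.0 0.0
      vertex 14.6 17.0 18.6
    endloop
  endfacet
  facet normal 0.8682 0.4961 0.0000
    outer loop
      vertex 18.6 10.0 0.0
      vertex 14.6 17.0 18.6
      vertex 18.6 10.0 18.6
    endloop
  endfacet
  facet normal 0.1483 0.9889 0.0000
    outer loop
      vertex 14.6 17.0 0.0
      vertex 6.6 18.2 0.0
      vertex 6.6 18.2 18.6
    endloop
  endfacet
  facet normal 0.1483 0.9889 0.0000
    outer loop
      vertex 14.6 17.0 0.0
      vertex 6.6 18.2 18.6
      vertex 14.6 17.0 18.6
    endloop
  endfacet
  facet normal -0.6819 0.7315 0.0000
    outer loop
      vertex 6.6 18.2 0.0
      vertex 0.7 12.7 0.0
      vertex 0.7 12.7 18.6
    endloop
  endfacet
  facet normal -0.6819 0.7315 0.0000
    outer loop
      vertex 6.6 18.2 0.0
      vertex 0.7 12.7 18.6
      vertex 6.6 18.2 18.6
    endloop
  endfacet
  facet normal -0.9981 -0.0624 0.0000
    outer loop
      vertex 0.7 12.7 0.0
      vertex 1.2 4.7 0.0
      vertex 1.2 4.7 18.6
    endloop
  endfacet
  facet normal -0.9981 -0.0624 0.0000
    outer loop
      vertex 0.7 12.7 0.0
      vertex 1.2 4.7 18.6
      vertex 0.7 12.7 18.6
    endloop
  endfacet
  facet normal -0.5660 -0.8244 0.0000
    outer loop
      vertex 1.2 4.7 0.0
      vertex 7.9 0.1 0.0
      vertex 7.9 0.1 18.6
    endloop
  endfacet
  facet normal -0.5660 -0.8244 0.0000
    outer loop
      vertex 1.2 4.7 0.0
      vertex 7.9 0.1 18.6
      vertex 1.2 4.7 18.6
    endloop
  endfacet
  facet normal 0.2976 -0.9547 0.0000
    outer loop
      vertex 7.9 0.1 0.0
      vertex 15.6 2.5 0.0
      vertex 15.6 2.5 18.6
    endloop
  endfacet
  facet normal 0.2976 -0.9547 0.0000
    outer loop
      vertex 7.9 0.1 0.0
      vertex 15.6 2.5 18.6
      vertex 7.9 0.1 18.6
    endloop
  endfacet
  facet normal 0.9285 -0.3714 0.0000
    outer loop
      vertex 15.6 2.5 0.0
      vertex 18.6 10.0 0.0
      vertex 18.6 10.0 18.6
    endloop
  endfacet
  facet normal 0.9285 -0.3714 0.0000
    outer loop
      vertex 15.6 2.5 0.0
      vertex 18.6 10.0 18.6
      vertex 15.6 2.5 18.6
    endloop
  endfacet
endsolid part

The G0 Z moves step by Δz≈3.7 mm. Every layer's G1 loop is the same polygon, so the solid is a straight extrusion of it from z=0 to z≈18.6. Closing with flat bottom and top caps and triangulating gives 24 facets — a regular 7-sided prism (a cylinder approximated with 7 flat sides), circumscribed radius ≈ 9.3 mm, height ≈ 18.6 mm.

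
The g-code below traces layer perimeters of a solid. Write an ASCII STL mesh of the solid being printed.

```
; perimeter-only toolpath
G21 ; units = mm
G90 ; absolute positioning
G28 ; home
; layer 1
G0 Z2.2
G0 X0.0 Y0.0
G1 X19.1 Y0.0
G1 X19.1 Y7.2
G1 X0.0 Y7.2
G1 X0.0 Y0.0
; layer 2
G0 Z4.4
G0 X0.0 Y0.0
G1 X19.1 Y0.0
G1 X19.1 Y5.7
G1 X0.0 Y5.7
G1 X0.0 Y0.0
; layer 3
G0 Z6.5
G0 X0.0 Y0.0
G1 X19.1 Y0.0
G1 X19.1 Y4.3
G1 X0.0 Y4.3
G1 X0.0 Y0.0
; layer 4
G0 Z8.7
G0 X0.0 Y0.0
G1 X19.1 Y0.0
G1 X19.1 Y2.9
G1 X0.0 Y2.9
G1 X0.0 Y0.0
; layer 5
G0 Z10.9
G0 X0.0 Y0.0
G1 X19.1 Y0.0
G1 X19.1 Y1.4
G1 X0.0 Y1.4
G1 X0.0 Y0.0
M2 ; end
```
solid part
  facet normal 0.0000 0.0000 -1.0000
    outer loop
      vertex 19.1 8.6 0.0
      vertex 19.1 0.0 0.0
      vertex 0.0 0.0 0.0
    endloop
  endfacet
  facet normal 0.0000 0.0000 -1.0000
    outer loop
      vertex 0.0 8.6 0.0
      vertex 19.1 8.6 0.0
      vertex 0.0 0.0 0.0
    endloop
  endfacet
  facet normal 0.0000 -1.0000 0.0000
    outer loop
      vertex 0.0 0.0 0.0
      vertex 19.1 0.0 0.0
      vertex 19.1 0.0 13.1
    endloop
  endfacet
  facet normal 0.0000 -1.0000 0.0000
    outer loop
      vertex 0.0 0.0 0.0
      vertex 19.1 0.0 13.1
      vertex 0.0 0.0 13.1
    endloop
  endfacet
  facet normal 0.0000 0.8360 0.5488
    outer loop
      vertex 0.0 0.0 13.1
      vertex 19.1 0.0 13.1
      vertex 19.1 8.6 0.0
    endloop
  endfacet
  facet normal 0.0000 0.8360 0.5488
    outer loop
      vertex 0.0 0.0 13.1
      vertex 19.1 8.6 0.0
      vertex 0.0 8.6 0.0
    endloop
  endfacet
  facet normal -1.0000 0.0000 0.0000
    outer loop
      vertex 0.0 0.0 13.1
      vertex 0.0 8.6 0.0
      vertex 0.0 0.0 0.0
    endloop
  endfacet
  facet normal 1.0000 0.0000 0.0000
    outer loop
      vertex 19.1 0.0 0.0
      vertex 19.1 8.6 0.0
      vertex 19.1 0.0 13.1
    endloop
  endfacet
endsolid part

The G0 Z moves step by Δz≈2.2 mm. The G1 loops shrink linearly with z, so the solid tapers from its base footprint up to z≈13.1. Closing with a flat bottom cap and the tapered top and triangulating gives 8 facets — a wedge (ramp): 19.1 × 8.6 mm base, rising to 13.1 mm along the y=0 edge and sloping linearly to z=0 at y=8.6.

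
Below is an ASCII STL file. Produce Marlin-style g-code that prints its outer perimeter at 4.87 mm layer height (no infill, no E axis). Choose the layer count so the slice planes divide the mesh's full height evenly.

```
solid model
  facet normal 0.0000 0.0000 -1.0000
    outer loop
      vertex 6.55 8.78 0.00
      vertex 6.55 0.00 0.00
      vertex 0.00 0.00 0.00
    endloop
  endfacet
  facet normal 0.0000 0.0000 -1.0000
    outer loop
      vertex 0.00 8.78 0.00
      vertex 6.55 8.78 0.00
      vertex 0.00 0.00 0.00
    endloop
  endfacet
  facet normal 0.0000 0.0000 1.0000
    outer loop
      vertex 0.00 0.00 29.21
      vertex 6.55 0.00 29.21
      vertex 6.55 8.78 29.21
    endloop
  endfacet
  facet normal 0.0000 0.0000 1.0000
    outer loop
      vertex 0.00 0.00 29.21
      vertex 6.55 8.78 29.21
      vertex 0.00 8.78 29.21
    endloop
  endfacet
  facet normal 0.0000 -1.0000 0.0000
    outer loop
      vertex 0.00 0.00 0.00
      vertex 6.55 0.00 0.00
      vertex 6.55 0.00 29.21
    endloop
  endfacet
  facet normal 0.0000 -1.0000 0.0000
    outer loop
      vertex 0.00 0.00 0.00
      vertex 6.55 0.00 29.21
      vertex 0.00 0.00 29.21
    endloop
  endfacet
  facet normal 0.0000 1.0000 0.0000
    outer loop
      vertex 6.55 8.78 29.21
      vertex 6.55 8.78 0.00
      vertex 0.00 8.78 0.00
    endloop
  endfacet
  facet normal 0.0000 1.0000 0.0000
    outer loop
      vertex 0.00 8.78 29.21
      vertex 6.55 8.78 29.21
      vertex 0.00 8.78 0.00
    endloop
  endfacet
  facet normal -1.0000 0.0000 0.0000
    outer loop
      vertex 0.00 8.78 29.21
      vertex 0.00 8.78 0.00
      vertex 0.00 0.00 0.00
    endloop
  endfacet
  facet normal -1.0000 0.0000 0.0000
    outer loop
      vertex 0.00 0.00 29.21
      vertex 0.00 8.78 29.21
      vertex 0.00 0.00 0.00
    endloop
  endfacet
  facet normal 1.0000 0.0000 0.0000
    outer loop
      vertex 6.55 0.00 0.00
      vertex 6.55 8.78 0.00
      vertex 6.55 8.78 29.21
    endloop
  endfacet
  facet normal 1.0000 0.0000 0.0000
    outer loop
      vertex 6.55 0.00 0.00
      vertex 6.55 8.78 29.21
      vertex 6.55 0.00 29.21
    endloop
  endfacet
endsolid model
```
; perimeter-only toolpath
G21 ; units = mm
G90 ; absolute positioning
G28 ; home
; layer 1
G0 Z4.87
G0 X0.00 Y0.00
G1 X6.55 Y0.00
G1 X6.55 Y8.78
G1 X0.00 Y8.78
G1 X0.00 Y0.00
; layer 2
G0 Z9.74
G0 X0.00 Y0.00
G1 X6.55 Y0.00
G1 X6.55 Y8.78
G1 X0.00 Y8.78
G1 X0.00 Y0.00
; layer 3
G0 Z14.61
G0 X0.00 Y0.00
G1 X6.55 Y0.00
G1 X6.55 Y8.78
G1 X0.00 Y8.78
G1 X0.00 Y0.00
; layer 4
G0 Z19.47
G0 X0.00 Y0.00
G1 X6.55 Y0.00
G1 X6.55 Y8.78
G1 X0.00 Y8.78
G1 X0.00 Y0.00
; layer 5
G0 Z24.34
G0 X0.00 Y0.00
G1 X6.55 Y0.00
G1 X6.55 Y8.78
G1 X0.00 Y8.78
G1 X0.00 Y0.00
; layer 6
G0 Z29.21
G0 X0.00 Y0.00
G1 X6.55 Y0.00
G1 X6.55 Y8.78
G1 X0.00 Y8.78
G1 X0.00 Y0.00
M2 ; end

The solid is a rectangular box, roughly 6.55 × 8.78 mm footprint and 29.2 mm tall. Slicing at Δz = 4.87 mm — 6 equal slices spanning the solid's height, so layer i sits at z = i·h/6 — gives 6 non-empty perimeters. Each is a 4-segment closed polygon; G0 lifts to the layer z and rapids to the start vertex, then G1 traces the edges.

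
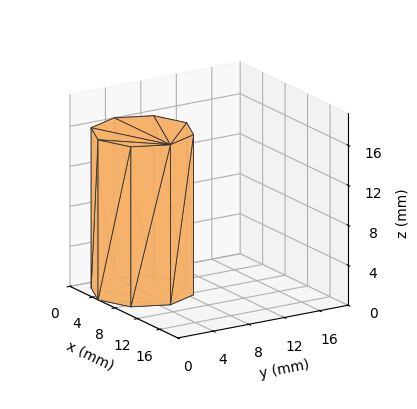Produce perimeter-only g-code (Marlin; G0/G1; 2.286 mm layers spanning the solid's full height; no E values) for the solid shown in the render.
Reading the render: the shape is a regular 8-sided prism (a cylinder approximated with 8 flat sides), circumscribed radius ≈ 5 mm, height ≈ 16 mm (dimensions read to the nearest mm from the axis ticks). For the g-code, the solid's height is divided into equal slices at the stated Δz and each level perimeter traced with G1 moves after a G0 lift.

; perimeter-only toolpath
G21 ; units = mm
G90 ; absolute positioning
G28 ; home
; layer 1
G0 Z2.286
G0 X10.000 Y5.000
G1 X8.536 Y8.536
G1 X5.000 Y10.000
G1 X1.464 Y8.536
G1 X0.000 Y5.000
G1 X1.464 Y1.464
G1 X5.000 Y0.000
G1 X8.536 Y1.464
G1 X10.000 Y5.000
; layer 2
G0 Z4.571
G0 X10.000 Y5.000
G1 X8.536 Y8.536
G1 X5.000 Y10.000
G1 X1.464 Y8.536
G1 X0.000 Y5.000
G1 X1.464 Y1.464
G1 X5.000 Y0.000
G1 X8.536 Y1.464
G1 X10.000 Y5.000
; layer 3
G0 Z6.857
G0 X10.000 Y5.000
G1 X8.536 Y8.536
G1 X5.000 Y10.000
G1 X1.464 Y8.536
G1 X0.000 Y5.000
G1 X1.464 Y1.464
G1 X5.000 Y0.000
G1 X8.536 Y1.464
G1 X10.000 Y5.000
; layer 4
G0 Z9.143
G0 X10.000 Y5.000
G1 X8.536 Y8.536
G1 X5.000 Y10.000
G1 X1.464 Y8.536
G1 X0.000 Y5.000
G1 X1.464 Y1.464
G1 X5.000 Y0.000
G1 X8.536 Y1.464
G1 X10.000 Y5.000
; layer 5
G0 Z11.429
G0 X10.000 Y5.000
G1 X8.536 Y8.536
G1 X5.000 Y10.000
G1 X1.464 Y8.536
G1 X0.000 Y5.000
G1 X1.464 Y1.464
G1 X5.000 Y0.000
G1 X8.536 Y1.464
G1 X10.000 Y5.000
; layer 6
G0 Z13.714
G0 X10.000 Y5.000
G1 X8.536 Y8.536
G1 X5.000 Y10.000
G1 X1.464 Y8.536
G1 X0.000 Y5.000
G1 X1.464 Y1.464
G1 X5.000 Y0.000
G1 X8.536 Y1.464
G1 X10.000 Y5.000
; layer 7
G0 Z16.000
G0 X10.000 Y5.000
G1 X8.536 Y8.536
G1 X5.000 Y10.000
G1 X1.464 Y8.536
G1 X0.000 Y5.000
G1 X1.464 Y1.464
G1 X5.000 Y0.000
G1 X8.536 Y1.464
G1 X10.000 Y5.000
M2 ; end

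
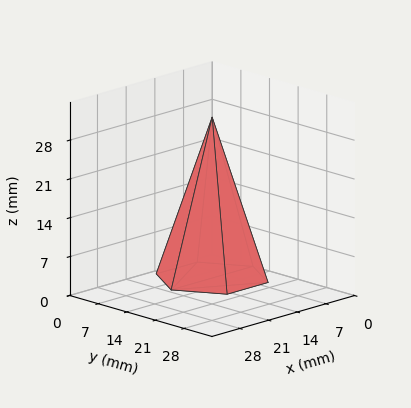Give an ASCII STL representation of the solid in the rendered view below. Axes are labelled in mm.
Reading the render: the shape is a regular 6-sided pyramid, base circumscribed radius ≈ 10 mm, apex at z ≈ 29 mm (dimensions read to the nearest mm from the axis ticks). For the STL, each face is triangulated and given an outward normal.

solid part
  facet normal 0.0000 0.0000 -1.0000
    outer loop
      vertex 5.00 18.66 0.00
      vertex 15.00 18.66 0.00
      vertex 20.00 10.00 0.00
    endloop
  endfacet
  facet normal 0.0000 0.0000 -1.0000
    outer loop
      vertex 0.00 10.00 0.00
      vertex 5.00 18.66 0.00
      vertex 20.00 10.00 0.00
    endloop
  endfacet
  facet normal 0.0000 0.0000 -1.0000
    outer loop
      vertex 5.00 1.34 0.00
      vertex 0.00 10.00 0.00
      vertex 20.00 10.00 0.00
    endloop
  endfacet
  facet normal 0.0000 0.0000 -1.0000
    outer loop
      vertex 15.00 1.34 0.00
      vertex 5.00 1.34 0.00
      vertex 20.00 10.00 0.00
    endloop
  endfacet
  facet normal 0.8298 0.4791 0.2861
    outer loop
      vertex 20.00 10.00 0.00
      vertex 15.00 18.66 0.00
      vertex 10.00 10.00 29.00
    endloop
  endfacet
  facet normal 0.0000 0.9582 0.2861
    outer loop
      vertex 15.00 18.66 0.00
      vertex 5.00 18.66 0.00
      vertex 10.00 10.00 29.00
    endloop
  endfacet
  facet normal -0.8298 0.4791 0.2861
    outer loop
      vertex 5.00 18.66 0.00
      vertex 0.00 10.00 0.00
      vertex 10.00 10.00 29.00
    endloop
  endfacet
  facet normal -0.8298 -0.4791 0.2861
    outer loop
      vertex 0.00 10.00 0.00
      vertex 5.00 1.34 0.00
      vertex 10.00 10.00 29.00
    endloop
  endfacet
  facet normal 0.0000 -0.9582 0.2861
    outer loop
      vertex 5.00 1.34 0.00
      vertex 15.00 1.34 0.00
      vertex 10.00 10.00 29.00
    endloop
  endfacet
  facet normal 0.8298 -0.4791 0.2861
    outer loop
      vertex 15.00 1.34 0.00
      vertex 20.00 10.00 0.00
      vertex 10.00 10.00 29.00
    endloop
  endfacet
endsolid part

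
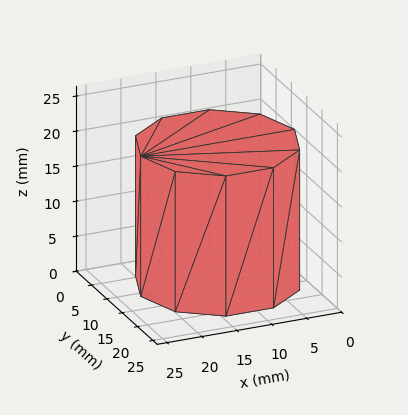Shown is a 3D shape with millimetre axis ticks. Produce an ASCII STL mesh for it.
Reading the render: the shape is a regular 10-sided prism (a cylinder approximated with 10 flat sides), circumscribed radius ≈ 11 mm, height ≈ 20 mm (dimensions read to the nearest mm from the axis ticks). For the STL, each face is triangulated and given an outward normal.

solid part
  facet normal 0.0000 0.0000 -1.0000
    outer loop
      vertex 14.399 21.462 0.000
      vertex 19.899 17.466 0.000
      vertex 22.000 11.000 0.000
    endloop
  endfacet
  facet normal 0.0000 0.0000 -1.0000
    outer loop
      vertex 7.601 21.462 0.000
      vertex 14.399 21.462 0.000
      vertex 22.000 11.000 0.000
    endloop
  endfacet
  facet normal 0.0000 0.0000 -1.0000
    outer loop
      vertex 2.101 17.466 0.000
      vertex 7.601 21.462 0.000
      vertex 22.000 11.000 0.000
    endloop
  endfacet
  facet normal 0.0000 0.0000 -1.0000
    outer loop
      vertex 0.000 11.000 0.000
      vertex 2.101 17.466 0.000
      vertex 22.000 11.000 0.000
    endloop
  endfacet
  facet normal 0.0000 0.0000 -1.0000
    outer loop
      vertex 2.101 4.534 0.000
      vertex 0.000 11.000 0.000
      vertex 22.000 11.000 0.000
    endloop
  endfacet
  facet normal 0.0000 0.0000 -1.0000
    outer loop
      vertex 7.601 0.538 0.000
      vertex 2.101 4.534 0.000
      vertex 22.000 11.000 0.000
    endloop
  endfacet
  facet normal 0.0000 0.0000 -1.0000
    outer loop
      vertex 14.399 0.538 0.000
      vertex 7.601 0.538 0.000
      vertex 22.000 11.000 0.000
    endloop
  endfacet
  facet normal 0.0000 0.0000 -1.0000
    outer loop
      vertex 19.899 4.534 0.000
      vertex 14.399 0.538 0.000
      vertex 22.000 11.000 0.000
    endloop
  endfacet
  facet normal 0.0000 0.0000 1.0000
    outer loop
      vertex 22.000 11.000 20.000
      vertex 19.899 17.466 20.000
      vertex 14.399 21.462 20.000
    endloop
  endfacet
  facet normal 0.0000 0.0000 1.0000
    outer loop
      vertex 22.000 11.000 20.000
      vertex 14.399 21.462 20.000
      vertex 7.601 21.462 20.000
    endloop
  endfacet
  facet normal 0.0000 0.0000 1.0000
    outer loop
      vertex 22.000 11.000 20.000
      vertex 7.601 21.462 20.000
      vertex 2.101 17.466 20.000
    endloop
  endfacet
  facet normal 0.0000 0.0000 1.0000
    outer loop
      vertex 22.000 11.000 20.000
      vertex 2.101 17.466 20.000
      vertex 0.000 11.000 20.000
    endloop
  endfacet
  facet normal 0.0000 0.0000 1.0000
    outer loop
      vertex 22.000 11.000 20.000
      vertex 0.000 11.000 20.000
      vertex 2.101 4.534 20.000
    endloop
  endfacet
  facet normal 0.0000 0.0000 1.0000
    outer loop
      vertex 22.000 11.000 20.000
      vertex 2.101 4.534 20.000
      vertex 7.601 0.538 20.000
    endloop
  endfacet
  facet normal 0.0000 0.0000 1.0000
    outer loop
      vertex 22.000 11.000 20.000
      vertex 7.601 0.538 20.000
      vertex 14.399 0.538 20.000
    endloop
  endfacet
  facet normal 0.0000 0.0000 1.0000
    outer loop
      vertex 22.000 11.000 20.000
      vertex 14.399 0.538 20.000
      vertex 19.899 4.534 20.000
    endloop
  endfacet
  facet normal 0.9511 0.3090 0.0000
    outer loop
      vertex 22.000 11.000 0.000
      vertex 19.899 17.466 0.000
      vertex 19.899 17.466 20.000
    endloop
  endfacet
  facet normal 0.9511 0.3090 0.0000
    outer loop
      vertex 22.000 11.000 0.000
      vertex 19.899 17.466 20.000
      vertex 22.000 11.000 20.000
    endloop
  endfacet
  facet normal 0.5878 0.8090 0.0000
    outer loop
      vertex 19.899 17.466 0.000
      vertex 14.399 21.462 0.000
      vertex 14.399 21.462 20.000
    endloop
  endfacet
  facet normal 0.5878 0.8090 0.0000
    outer loop
      vertex 19.899 17.466 0.000
      vertex 14.399 21.462 20.000
      vertex 19.899 17.466 20.000
    endloop
  endfacet
  facet normal 0.0000 1.0000 0.0000
    outer loop
      vertex 14.399 21.462 0.000
      vertex 7.601 21.462 0.000
      vertex 7.601 21.462 20.000
    endloop
  endfacet
  facet normal 0.0000 1.0000 0.0000
    outer loop
      vertex 14.399 21.462 0.000
      vertex 7.601 21.462 20.000
      vertex 14.399 21.462 20.000
    endloop
  endfacet
  facet normal -0.5878 0.8090 0.0000
    outer loop
      vertex 7.601 21.462 0.000
      vertex 2.101 17.466 0.000
      vertex 2.101 17.466 20.000
    endloop
  endfacet
  facet normal -0.5878 0.8090 0.0000
    outer loop
      vertex 7.601 21.462 0.000
      vertex 2.101 17.466 20.000
      vertex 7.601 21.462 20.000
    endloop
  endfacet
  facet normal -0.9511 0.3090 0.0000
    outer loop
      vertex 2.101 17.466 0.000
      vertex 0.000 11.000 0.000
      vertex 0.000 11.000 20.000
    endloop
  endfacet
  facet normal -0.9511 0.3090 0.0000
    outer loop
      vertex 2.101 17.466 0.000
      vertex 0.000 11.000 20.000
      vertex 2.101 17.466 20.000
    endloop
  endfacet
  facet normal -0.9511 -0.3090 0.0000
    outer loop
      vertex 0.000 11.000 0.000
      vertex 2.101 4.534 0.000
      vertex 2.101 4.534 20.000
    endloop
  endfacet
  facet normal -0.9511 -0.3090 0.0000
    outer loop
      vertex 0.000 11.000 0.000
      vertex 2.101 4.534 20.000
      vertex 0.000 11.000 20.000
    endloop
  endfacet
  facet normal -0.5878 -0.8090 0.0000
    outer loop
      vertex 2.101 4.534 0.000
      vertex 7.601 0.538 0.000
      vertex 7.601 0.538 20.000
    endloop
  endfacet
  facet normal -0.5878 -0.8090 0.0000
    outer loop
      vertex 2.101 4.534 0.000
      vertex 7.601 0.538 20.000
      vertex 2.101 4.534 20.000
    endloop
  endfacet
  facet normal 0.0000 -1.0000 0.0000
    outer loop
      vertex 7.601 0.538 0.000
      vertex 14.399 0.538 0.000
      vertex 14.399 0.538 20.000
    endloop
  endfacet
  facet normal 0.0000 -1.0000 0.0000
    outer loop
      vertex 7.601 0.538 0.000
      vertex 14.399 0.538 20.000
      vertex 7.601 0.538 20.000
    endloop
  endfacet
  facet normal 0.5878 -0.8090 0.0000
    outer loop
      vertex 14.399 0.538 0.000
      vertex 19.899 4.534 0.000
      vertex 19.899 4.534 20.000
    endloop
  endfacet
  facet normal 0.5878 -0.8090 0.0000
    outer loop
      vertex 14.399 0.538 0.000
      vertex 19.899 4.534 20.000
      vertex 14.399 0.538 20.000
    endloop
  endfacet
  facet normal 0.9511 -0.3090 0.0000
    outer loop
      vertex 19.899 4.534 0.000
      vertex 22.000 11.000 0.000
      vertex 22.000 11.000 20.000
    endloop
  endfacet
  facet normal 0.9511 -0.3090 0.0000
    outer loop
      vertex 19.899 4.534 0.000
      vertex 22.000 11.000 20.000
      vertex 19.899 4.534 20.000
    endloop
  endfacet
endsolid part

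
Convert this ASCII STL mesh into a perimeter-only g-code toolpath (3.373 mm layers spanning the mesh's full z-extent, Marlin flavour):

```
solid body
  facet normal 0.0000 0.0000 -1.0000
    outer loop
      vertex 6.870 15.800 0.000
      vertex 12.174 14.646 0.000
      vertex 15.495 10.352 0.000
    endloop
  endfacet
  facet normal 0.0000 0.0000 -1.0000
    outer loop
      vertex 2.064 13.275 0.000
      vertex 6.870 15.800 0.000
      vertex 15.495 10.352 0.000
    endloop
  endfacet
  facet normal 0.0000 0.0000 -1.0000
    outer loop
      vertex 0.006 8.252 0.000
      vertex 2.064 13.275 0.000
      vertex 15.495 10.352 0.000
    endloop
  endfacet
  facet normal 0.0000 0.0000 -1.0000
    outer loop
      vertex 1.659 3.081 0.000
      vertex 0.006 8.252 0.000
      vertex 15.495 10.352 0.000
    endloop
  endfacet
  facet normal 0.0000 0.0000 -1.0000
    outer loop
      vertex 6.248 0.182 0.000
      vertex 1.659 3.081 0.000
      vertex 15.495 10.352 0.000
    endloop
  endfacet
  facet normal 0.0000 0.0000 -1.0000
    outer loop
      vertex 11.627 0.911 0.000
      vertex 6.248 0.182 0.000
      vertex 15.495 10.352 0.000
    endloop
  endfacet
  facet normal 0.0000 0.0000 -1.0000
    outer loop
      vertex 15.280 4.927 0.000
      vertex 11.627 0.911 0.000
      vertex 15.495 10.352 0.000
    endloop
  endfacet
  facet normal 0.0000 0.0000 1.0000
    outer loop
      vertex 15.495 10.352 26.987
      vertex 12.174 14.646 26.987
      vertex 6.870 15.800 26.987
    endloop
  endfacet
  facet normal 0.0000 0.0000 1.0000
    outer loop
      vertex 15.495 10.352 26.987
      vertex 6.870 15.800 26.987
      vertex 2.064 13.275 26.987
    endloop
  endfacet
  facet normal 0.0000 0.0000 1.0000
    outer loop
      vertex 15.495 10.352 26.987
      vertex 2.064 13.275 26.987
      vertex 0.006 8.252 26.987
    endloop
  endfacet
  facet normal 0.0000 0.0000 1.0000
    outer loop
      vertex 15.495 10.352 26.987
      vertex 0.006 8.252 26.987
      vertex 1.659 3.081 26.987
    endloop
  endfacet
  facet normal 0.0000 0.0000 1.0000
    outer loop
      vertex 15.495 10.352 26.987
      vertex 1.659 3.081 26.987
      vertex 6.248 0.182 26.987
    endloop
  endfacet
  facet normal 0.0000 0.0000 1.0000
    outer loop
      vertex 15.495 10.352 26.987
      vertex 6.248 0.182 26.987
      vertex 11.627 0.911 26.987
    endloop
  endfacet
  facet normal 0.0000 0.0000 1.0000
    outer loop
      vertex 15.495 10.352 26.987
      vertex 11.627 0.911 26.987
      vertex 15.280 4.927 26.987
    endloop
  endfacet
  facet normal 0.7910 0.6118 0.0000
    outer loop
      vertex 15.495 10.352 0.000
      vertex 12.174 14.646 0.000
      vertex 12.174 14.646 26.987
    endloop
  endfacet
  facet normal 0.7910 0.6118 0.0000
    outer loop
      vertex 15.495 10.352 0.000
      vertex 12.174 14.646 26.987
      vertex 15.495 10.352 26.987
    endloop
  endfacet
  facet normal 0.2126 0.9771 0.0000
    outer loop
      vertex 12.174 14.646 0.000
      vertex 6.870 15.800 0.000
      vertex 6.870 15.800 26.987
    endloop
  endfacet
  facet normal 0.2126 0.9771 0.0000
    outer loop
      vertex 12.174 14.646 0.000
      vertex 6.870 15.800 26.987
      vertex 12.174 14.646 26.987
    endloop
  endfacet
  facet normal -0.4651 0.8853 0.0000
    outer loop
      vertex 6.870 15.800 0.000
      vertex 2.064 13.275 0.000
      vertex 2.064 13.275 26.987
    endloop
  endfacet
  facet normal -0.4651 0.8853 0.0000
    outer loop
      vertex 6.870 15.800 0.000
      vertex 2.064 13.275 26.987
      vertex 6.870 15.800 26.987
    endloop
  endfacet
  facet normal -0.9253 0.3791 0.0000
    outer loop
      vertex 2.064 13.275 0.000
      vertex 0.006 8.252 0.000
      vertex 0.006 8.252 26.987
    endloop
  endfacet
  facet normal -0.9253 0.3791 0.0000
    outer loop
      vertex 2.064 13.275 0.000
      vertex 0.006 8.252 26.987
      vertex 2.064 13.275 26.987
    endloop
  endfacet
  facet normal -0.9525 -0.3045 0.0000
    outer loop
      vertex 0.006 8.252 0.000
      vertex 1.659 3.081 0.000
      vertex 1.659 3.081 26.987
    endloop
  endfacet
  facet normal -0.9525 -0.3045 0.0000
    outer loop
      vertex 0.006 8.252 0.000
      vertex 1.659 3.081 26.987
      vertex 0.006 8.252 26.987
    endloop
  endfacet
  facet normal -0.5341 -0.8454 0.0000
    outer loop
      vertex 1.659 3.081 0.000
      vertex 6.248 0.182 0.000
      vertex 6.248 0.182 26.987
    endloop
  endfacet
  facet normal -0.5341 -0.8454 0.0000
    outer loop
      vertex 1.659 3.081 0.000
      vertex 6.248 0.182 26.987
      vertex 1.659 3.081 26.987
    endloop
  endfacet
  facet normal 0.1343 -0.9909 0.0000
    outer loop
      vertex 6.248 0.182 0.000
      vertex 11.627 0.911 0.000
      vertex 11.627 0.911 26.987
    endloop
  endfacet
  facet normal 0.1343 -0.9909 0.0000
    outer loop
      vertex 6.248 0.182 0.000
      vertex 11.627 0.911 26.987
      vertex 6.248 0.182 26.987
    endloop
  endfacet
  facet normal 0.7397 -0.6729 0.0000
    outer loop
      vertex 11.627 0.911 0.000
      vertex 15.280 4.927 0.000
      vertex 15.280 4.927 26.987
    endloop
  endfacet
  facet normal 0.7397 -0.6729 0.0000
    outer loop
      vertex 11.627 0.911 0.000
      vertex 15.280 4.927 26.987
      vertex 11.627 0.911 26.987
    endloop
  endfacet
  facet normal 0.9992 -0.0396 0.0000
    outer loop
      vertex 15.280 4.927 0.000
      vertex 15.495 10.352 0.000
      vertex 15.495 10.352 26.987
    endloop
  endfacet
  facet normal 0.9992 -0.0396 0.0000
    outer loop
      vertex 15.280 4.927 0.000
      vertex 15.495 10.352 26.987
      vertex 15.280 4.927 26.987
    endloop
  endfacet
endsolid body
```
; perimeter-only toolpath
G21 ; units = mm
G90 ; absolute positioning
G28 ; home
; layer 1
G0 Z3.373
G0 X15.495 Y10.352
G1 X12.174 Y14.646
G1 X6.870 Y15.800
G1 X2.064 Y13.275
G1 X0.006 Y8.252
G1 X1.659 Y3.081
G1 X6.248 Y0.182
G1 X11.627 Y0.911
G1 X15.280 Y4.927
G1 X15.495 Y10.352
; layer 2
G0 Z6.747
G0 X15.495 Y10.352
G1 X12.174 Y14.646
G1 X6.870 Y15.800
G1 X2.064 Y13.275
G1 X0.006 Y8.252
G1 X1.659 Y3.081
G1 X6.248 Y0.182
G1 X11.627 Y0.911
G1 X15.280 Y4.927
G1 X15.495 Y10.352
; layer 3
G0 Z10.120
G0 X15.495 Y10.352
G1 X12.174 Y14.646
G1 X6.870 Y15.800
G1 X2.064 Y13.275
G1 X0.006 Y8.252
G1 X1.659 Y3.081
G1 X6.248 Y0.182
G1 X11.627 Y0.911
G1 X15.280 Y4.927
G1 X15.495 Y10.352
; layer 4
G0 Z13.493
G0 X15.495 Y10.352
G1 X12.174 Y14.646
G1 X6.870 Y15.800
G1 X2.064 Y13.275
G1 X0.006 Y8.252
G1 X1.659 Y3.081
G1 X6.248 Y0.182
G1 X11.627 Y0.911
G1 X15.280 Y4.927
G1 X15.495 Y10.352
; layer 5
G0 Z16.867
G0 X15.495 Y10.352
G1 X12.174 Y14.646
G1 X6.870 Y15.800
G1 X2.064 Y13.275
G1 X0.006 Y8.252
G1 X1.659 Y3.081
G1 X6.248 Y0.182
G1 X11.627 Y0.911
G1 X15.280 Y4.927
G1 X15.495 Y10.352
; layer 6
G0 Z20.240
G0 X15.495 Y10.352
G1 X12.174 Y14.646
G1 X6.870 Y15.800
G1 X2.064 Y13.275
G1 X0.006 Y8.252
G1 X1.659 Y3.081
G1 X6.248 Y0.182
G1 X11.627 Y0.911
G1 X15.280 Y4.927
G1 X15.495 Y10.352
; layer 7
G0 Z23.614
G0 X15.495 Y10.352
G1 X12.174 Y14.646
G1 X6.870 Y15.800
G1 X2.064 Y13.275
G1 X0.006 Y8.252
G1 X1.659 Y3.081
G1 X6.248 Y0.182
G1 X11.627 Y0.911
G1 X15.280 Y4.927
G1 X15.495 Y10.352
; layer 8
G0 Z26.987
G0 X15.495 Y10.352
G1 X12.174 Y14.646
G1 X6.870 Y15.800
G1 X2.064 Y13.275
G1 X0.006 Y8.252
G1 X1.659 Y3.081
G1 X6.248 Y0.182
G1 X11.627 Y0.911
G1 X15.280 Y4.927
G1 X15.495 Y10.352
M2 ; end

The solid is a regular 9-sided prism (a cylinder approximated with 9 flat sides), circumscribed radius ≈ 7.94 mm, height ≈ 27 mm. Slicing at Δz = 3.373 mm — 8 equal slices spanning the solid's height, so layer i sits at z = i·h/8 — gives 8 non-empty perimeters. Each is a 9-segment closed polygon; G0 lifts to the layer z and rapids to the start vertex, then G1 traces the edges.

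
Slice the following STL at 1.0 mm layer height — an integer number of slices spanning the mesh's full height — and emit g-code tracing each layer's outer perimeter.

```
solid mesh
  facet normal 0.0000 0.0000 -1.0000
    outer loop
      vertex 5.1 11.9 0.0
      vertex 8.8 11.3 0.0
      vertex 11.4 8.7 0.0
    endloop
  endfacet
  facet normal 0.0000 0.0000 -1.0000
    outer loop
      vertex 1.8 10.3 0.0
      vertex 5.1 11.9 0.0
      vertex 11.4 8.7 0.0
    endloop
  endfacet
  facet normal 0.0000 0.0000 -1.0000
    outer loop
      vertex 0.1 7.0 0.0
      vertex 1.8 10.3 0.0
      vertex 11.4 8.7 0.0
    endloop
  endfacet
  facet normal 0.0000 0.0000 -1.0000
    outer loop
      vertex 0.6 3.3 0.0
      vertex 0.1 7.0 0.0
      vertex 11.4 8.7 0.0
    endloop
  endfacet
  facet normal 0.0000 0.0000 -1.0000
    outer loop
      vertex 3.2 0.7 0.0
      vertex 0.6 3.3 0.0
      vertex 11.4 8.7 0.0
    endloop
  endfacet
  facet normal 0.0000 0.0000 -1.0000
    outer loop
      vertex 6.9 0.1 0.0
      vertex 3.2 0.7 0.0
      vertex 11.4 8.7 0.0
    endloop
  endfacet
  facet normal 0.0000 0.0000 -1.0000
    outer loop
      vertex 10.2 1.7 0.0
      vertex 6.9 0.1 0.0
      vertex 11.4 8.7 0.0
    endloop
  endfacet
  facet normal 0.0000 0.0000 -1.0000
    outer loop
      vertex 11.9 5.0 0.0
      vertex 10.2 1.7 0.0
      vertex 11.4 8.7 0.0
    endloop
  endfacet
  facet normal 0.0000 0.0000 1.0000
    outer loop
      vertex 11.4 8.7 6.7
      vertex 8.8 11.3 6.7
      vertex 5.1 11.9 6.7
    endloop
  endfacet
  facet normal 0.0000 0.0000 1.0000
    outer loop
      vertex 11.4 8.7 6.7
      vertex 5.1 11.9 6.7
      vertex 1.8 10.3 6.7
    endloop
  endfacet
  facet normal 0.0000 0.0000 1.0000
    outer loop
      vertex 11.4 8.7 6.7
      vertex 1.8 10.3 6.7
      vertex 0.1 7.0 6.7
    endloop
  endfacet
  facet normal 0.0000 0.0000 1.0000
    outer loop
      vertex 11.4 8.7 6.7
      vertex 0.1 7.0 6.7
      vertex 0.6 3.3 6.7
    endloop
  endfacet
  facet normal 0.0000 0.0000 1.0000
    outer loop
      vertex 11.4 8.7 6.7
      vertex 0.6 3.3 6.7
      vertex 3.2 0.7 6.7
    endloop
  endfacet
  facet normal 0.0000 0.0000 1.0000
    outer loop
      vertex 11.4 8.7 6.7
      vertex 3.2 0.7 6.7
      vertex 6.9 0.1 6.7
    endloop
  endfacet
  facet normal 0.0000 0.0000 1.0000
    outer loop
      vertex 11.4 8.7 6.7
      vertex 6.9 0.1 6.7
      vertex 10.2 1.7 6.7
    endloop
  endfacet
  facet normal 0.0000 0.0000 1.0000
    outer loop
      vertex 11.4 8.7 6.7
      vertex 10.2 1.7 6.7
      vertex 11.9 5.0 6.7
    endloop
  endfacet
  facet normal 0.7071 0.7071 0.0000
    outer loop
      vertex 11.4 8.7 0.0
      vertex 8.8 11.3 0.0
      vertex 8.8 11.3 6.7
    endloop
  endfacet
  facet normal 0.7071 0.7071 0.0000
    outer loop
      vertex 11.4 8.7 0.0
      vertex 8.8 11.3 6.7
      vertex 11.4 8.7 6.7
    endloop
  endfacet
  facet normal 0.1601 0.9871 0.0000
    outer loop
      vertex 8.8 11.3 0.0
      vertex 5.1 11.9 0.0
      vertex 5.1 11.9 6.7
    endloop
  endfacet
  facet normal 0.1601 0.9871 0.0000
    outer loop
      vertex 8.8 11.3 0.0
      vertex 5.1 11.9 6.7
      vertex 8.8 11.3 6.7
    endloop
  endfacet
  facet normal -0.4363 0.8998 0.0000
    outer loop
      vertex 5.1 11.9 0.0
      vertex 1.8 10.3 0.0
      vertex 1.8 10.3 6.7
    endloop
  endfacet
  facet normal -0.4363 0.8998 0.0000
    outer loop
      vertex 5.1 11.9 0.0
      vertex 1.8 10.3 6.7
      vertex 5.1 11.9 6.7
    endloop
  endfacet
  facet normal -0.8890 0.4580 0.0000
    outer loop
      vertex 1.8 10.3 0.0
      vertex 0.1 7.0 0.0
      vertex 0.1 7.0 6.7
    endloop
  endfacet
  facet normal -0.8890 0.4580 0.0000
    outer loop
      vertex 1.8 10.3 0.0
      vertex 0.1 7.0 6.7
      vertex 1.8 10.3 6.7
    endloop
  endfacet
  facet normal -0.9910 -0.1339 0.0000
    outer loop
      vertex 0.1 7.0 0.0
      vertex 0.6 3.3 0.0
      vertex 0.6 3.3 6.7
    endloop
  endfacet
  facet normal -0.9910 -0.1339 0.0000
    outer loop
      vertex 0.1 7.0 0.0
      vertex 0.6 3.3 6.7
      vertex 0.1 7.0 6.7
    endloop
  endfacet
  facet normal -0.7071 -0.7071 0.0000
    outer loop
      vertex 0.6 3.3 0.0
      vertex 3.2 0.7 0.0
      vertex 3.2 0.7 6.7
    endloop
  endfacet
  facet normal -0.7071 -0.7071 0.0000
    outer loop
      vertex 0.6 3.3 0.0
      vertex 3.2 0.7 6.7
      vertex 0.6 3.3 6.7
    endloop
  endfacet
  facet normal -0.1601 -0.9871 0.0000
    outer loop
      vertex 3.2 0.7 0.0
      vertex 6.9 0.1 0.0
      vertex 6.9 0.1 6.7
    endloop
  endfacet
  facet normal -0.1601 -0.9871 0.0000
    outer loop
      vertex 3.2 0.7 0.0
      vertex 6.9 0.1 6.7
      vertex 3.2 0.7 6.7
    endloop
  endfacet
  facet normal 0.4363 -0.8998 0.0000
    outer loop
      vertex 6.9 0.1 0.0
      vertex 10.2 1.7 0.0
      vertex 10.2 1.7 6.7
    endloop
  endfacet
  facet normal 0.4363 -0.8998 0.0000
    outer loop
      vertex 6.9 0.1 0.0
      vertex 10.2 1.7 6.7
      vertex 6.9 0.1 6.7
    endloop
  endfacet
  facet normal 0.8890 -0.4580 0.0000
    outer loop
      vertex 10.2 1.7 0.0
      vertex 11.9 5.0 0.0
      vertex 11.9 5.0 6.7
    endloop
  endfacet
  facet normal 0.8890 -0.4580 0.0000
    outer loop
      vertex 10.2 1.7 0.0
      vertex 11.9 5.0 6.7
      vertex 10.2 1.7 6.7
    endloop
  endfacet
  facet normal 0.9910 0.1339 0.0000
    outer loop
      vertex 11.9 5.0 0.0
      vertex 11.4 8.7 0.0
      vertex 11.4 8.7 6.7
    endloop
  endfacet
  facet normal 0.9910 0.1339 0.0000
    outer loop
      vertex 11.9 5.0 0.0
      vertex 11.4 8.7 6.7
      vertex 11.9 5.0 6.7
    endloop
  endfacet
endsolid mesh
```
; perimeter-only toolpath
G21 ; units = mm
G90 ; absolute positioning
G28 ; home
; layer 1
G0 Z1.0
G0 X11.4 Y8.7
G1 X8.8 Y11.3
G1 X5.1 Y11.9
G1 X1.8 Y10.3
G1 X0.1 Y7.0
G1 X0.6 Y3.3
G1 X3.2 Y0.7
G1 X6.9 Y0.1
G1 X10.2 Y1.7
G1 X11.9 Y5.0
G1 X11.4 Y8.7
; layer 2
G0 Z1.9
G0 X11.4 Y8.7
G1 X8.8 Y11.3
G1 X5.1 Y11.9
G1 X1.8 Y10.3
G1 X0.1 Y7.0
G1 X0.6 Y3.3
G1 X3.2 Y0.7
G1 X6.9 Y0.1
G1 X10.2 Y1.7
G1 X11.9 Y5.0
G1 X11.4 Y8.7
; layer 3
G0 Z2.9
G0 X11.4 Y8.7
G1 X8.8 Y11.3
G1 X5.1 Y11.9
G1 X1.8 Y10.3
G1 X0.1 Y7.0
G1 X0.6 Y3.3
G1 X3.2 Y0.7
G1 X6.9 Y0.1
G1 X10.2 Y1.7
G1 X11.9 Y5.0
G1 X11.4 Y8.7
; layer 4
G0 Z3.8
G0 X11.4 Y8.7
G1 X8.8 Y11.3
G1 X5.1 Y11.9
G1 X1.8 Y10.3
G1 X0.1 Y7.0
G1 X0.6 Y3.3
G1 X3.2 Y0.7
G1 X6.9 Y0.1
G1 X10.2 Y1.7
G1 X11.9 Y5.0
G1 X11.4 Y8.7
; layer 5
G0 Z4.8
G0 X11.4 Y8.7
G1 X8.8 Y11.3
G1 X5.1 Y11.9
G1 X1.8 Y10.3
G1 X0.1 Y7.0
G1 X0.6 Y3.3
G1 X3.2 Y0.7
G1 X6.9 Y0.1
G1 X10.2 Y1.7
G1 X11.9 Y5.0
G1 X11.4 Y8.7
; layer 6
G0 Z5.7
G0 X11.4 Y8.7
G1 X8.8 Y11.3
G1 X5.1 Y11.9
G1 X1.8 Y10.3
G1 X0.1 Y7.0
G1 X0.6 Y3.3
G1 X3.2 Y0.7
G1 X6.9 Y0.1
G1 X10.2 Y1.7
G1 X11.9 Y5.0
G1 X11.4 Y8.7
; layer 7
G0 Z6.7
G0 X11.4 Y8.7
G1 X8.8 Y11.3
G1 X5.1 Y11.9
G1 X1.8 Y10.3
G1 X0.1 Y7.0
G1 X0.6 Y3.3
G1 X3.2 Y0.7
G1 X6.9 Y0.1
G1 X10.2 Y1.7
G1 X11.9 Y5.0
G1 X11.4 Y8.7
M2 ; end

The solid is a regular 10-sided prism (a cylinder approximated with 10 flat sides), circumscribed radius ≈ 6 mm, height ≈ 6.7 mm. Slicing at Δz = 1.0 mm — 7 equal slices spanning the solid's height, so layer i sits at z = i·h/7 — gives 7 non-empty perimeters. Each is a 10-segment closed polygon; G0 lifts to the layer z and rapids to the start vertex, then G1 traces the edges.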